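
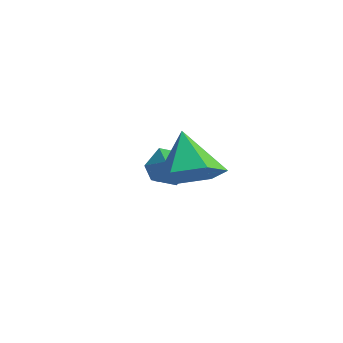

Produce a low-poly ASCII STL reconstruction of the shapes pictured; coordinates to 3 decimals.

solid 
facet normal 0.627 -0.385 -0.677
outer loop
vertex 0.089 -1.686 3.451
vertex -0.58 -1.599 2.782
vertex 0.029 -0.887 2.941
endloop
endfacet
facet normal 0.379 0.518 0.767
outer loop
vertex 0.089 -1.686 3.451
vertex 0.029 -0.887 2.941
vertex -1.52 -1.021 3.798
endloop
endfacet
facet normal 0.627 -0.385 -0.677
outer loop
vertex 0.029 -0.887 2.941
vertex -0.58 -1.599 2.782
vertex -0.64 -0.799 2.272
endloop
endfacet
facet normal -0.009 0.990 0.139
outer loop
vertex 0.029 -0.887 2.941
vertex -0.64 -0.799 2.272
vertex -1.52 -1.021 3.798
endloop
endfacet
facet normal 0.627 -0.385 -0.677
outer loop
vertex -0.64 -0.799 2.272
vertex -0.58 -1.599 2.782
vertex -1.249 -1.511 2.113
endloop
endfacet
facet normal -0.690 0.658 -0.302
outer loop
vertex -0.64 -0.799 2.272
vertex -1.249 -1.511 2.113
vertex -1.52 -1.021 3.798
endloop
endfacet
facet normal 0.627 -0.385 -0.677
outer loop
vertex -1.249 -1.511 2.113
vertex -0.58 -1.599 2.782
vertex -1.189 -2.31 2.623
endloop
endfacet
facet normal -0.982 -0.147 -0.115
outer loop
vertex -1.249 -1.511 2.113
vertex -1.189 -2.31 2.623
vertex -1.52 -1.021 3.798
endloop
endfacet
facet normal 0.627 -0.385 -0.677
outer loop
vertex -1.189 -2.31 2.623
vertex -0.58 -1.599 2.782
vertex -0.52 -2.398 3.292
endloop
endfacet
facet normal -0.594 -0.620 0.513
outer loop
vertex -1.189 -2.31 2.623
vertex -0.52 -2.398 3.292
vertex -1.52 -1.021 3.798
endloop
endfacet
facet normal 0.627 -0.385 -0.677
outer loop
vertex -0.52 -2.398 3.292
vertex -0.58 -1.599 2.782
vertex 0.089 -1.686 3.451
endloop
endfacet
facet normal 0.087 -0.287 0.954
outer loop
vertex -0.52 -2.398 3.292
vertex 0.089 -1.686 3.451
vertex -1.52 -1.021 3.798
endloop
endfacet
facet normal -0.818 0.323 0.477
outer loop
vertex -4.006 1.112 0.916
vertex -4.369 0.508 0.702
vertex -3.998 0.509 1.338
endloop
endfacet
facet normal -0.225 0.557 0.800
outer loop
vertex -4.006 1.112 0.916
vertex -3.998 0.509 1.338
vertex -3.381 0.899 1.24
endloop
endfacet
facet normal 0.151 0.934 0.323
outer loop
vertex -4.006 1.112 0.916
vertex -3.381 0.899 1.24
vertex -3.371 1.138 0.544
endloop
endfacet
facet normal -0.209 0.933 -0.292
outer loop
vertex -4.006 1.112 0.916
vertex -3.371 1.138 0.544
vertex -3.982 0.897 0.212
endloop
endfacet
facet normal -0.808 0.555 -0.197
outer loop
vertex -4.006 1.112 0.916
vertex -3.982 0.897 0.212
vertex -4.369 0.508 0.702
endloop
endfacet
facet normal 0.164 -0.011 0.986
outer loop
vertex -3.381 0.899 1.24
vertex -3.998 0.509 1.338
vertex -3.358 0.163 1.228
endloop
endfacet
facet normal -0.795 -0.389 0.465
outer loop
vertex -3.998 0.509 1.338
vertex -4.369 0.508 0.702
vertex -3.969 -0.078 0.896
endloop
endfacet
facet normal -0.779 -0.014 -0.627
outer loop
vertex -4.369 0.508 0.702
vertex -3.982 0.897 0.212
vertex -3.959 0.161 0.2
endloop
endfacet
facet normal 0.189 0.597 -0.780
outer loop
vertex -3.982 0.897 0.212
vertex -3.371 1.138 0.544
vertex -3.342 0.551 0.102
endloop
endfacet
facet normal 0.771 0.598 0.217
outer loop
vertex -3.371 1.138 0.544
vertex -3.381 0.899 1.24
vertex -2.971 0.552 0.738
endloop
endfacet
facet normal 0.209 -0.933 0.292
outer loop
vertex -3.334 -0.052 0.524
vertex -3.358 0.163 1.228
vertex -3.969 -0.078 0.896
endloop
endfacet
facet normal -0.151 -0.934 -0.323
outer loop
vertex -3.334 -0.052 0.524
vertex -3.969 -0.078 0.896
vertex -3.959 0.161 0.2
endloop
endfacet
facet normal 0.225 -0.557 -0.800
outer loop
vertex -3.334 -0.052 0.524
vertex -3.959 0.161 0.2
vertex -3.342 0.551 0.102
endloop
endfacet
facet normal 0.818 -0.323 -0.477
outer loop
vertex -3.334 -0.052 0.524
vertex -3.342 0.551 0.102
vertex -2.971 0.552 0.738
endloop
endfacet
facet normal 0.808 -0.555 0.197
outer loop
vertex -3.334 -0.052 0.524
vertex -2.971 0.552 0.738
vertex -3.358 0.163 1.228
endloop
endfacet
facet normal -0.189 -0.597 0.780
outer loop
vertex -3.969 -0.078 0.896
vertex -3.358 0.163 1.228
vertex -3.998 0.509 1.338
endloop
endfacet
facet normal -0.771 -0.598 -0.217
outer loop
vertex -3.959 0.161 0.2
vertex -3.969 -0.078 0.896
vertex -4.369 0.508 0.702
endloop
endfacet
facet normal -0.164 0.011 -0.986
outer loop
vertex -3.342 0.551 0.102
vertex -3.959 0.161 0.2
vertex -3.982 0.897 0.212
endloop
endfacet
facet normal 0.795 0.389 -0.465
outer loop
vertex -2.971 0.552 0.738
vertex -3.342 0.551 0.102
vertex -3.371 1.138 0.544
endloop
endfacet
facet normal 0.779 0.014 0.627
outer loop
vertex -3.358 0.163 1.228
vertex -2.971 0.552 0.738
vertex -3.381 0.899 1.24
endloop
endfacet

endsolid


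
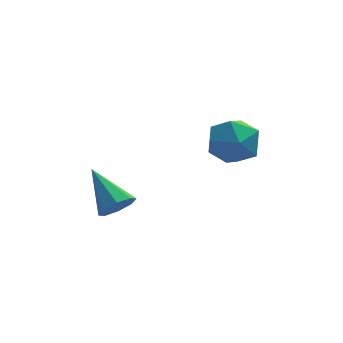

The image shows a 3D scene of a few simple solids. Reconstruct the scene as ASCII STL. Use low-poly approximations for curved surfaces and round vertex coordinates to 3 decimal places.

solid 
facet normal -0.697 0.108 0.708
outer loop
vertex 0.803 -1.097 0.658
vertex 0.702 -1.825 0.67
vertex 1.201 -1.516 1.114
endloop
endfacet
facet normal -0.206 0.624 0.753
outer loop
vertex 0.803 -1.097 0.658
vertex 1.201 -1.516 1.114
vertex 1.522 -0.966 0.746
endloop
endfacet
facet normal -0.193 0.972 0.131
outer loop
vertex 0.803 -1.097 0.658
vertex 1.522 -0.966 0.746
vertex 1.222 -0.935 0.075
endloop
endfacet
facet normal -0.677 0.673 -0.299
outer loop
vertex 0.803 -1.097 0.658
vertex 1.222 -0.935 0.075
vertex 0.715 -1.466 0.028
endloop
endfacet
facet normal -0.989 0.138 0.057
outer loop
vertex 0.803 -1.097 0.658
vertex 0.715 -1.466 0.028
vertex 0.702 -1.825 0.67
endloop
endfacet
facet normal 0.431 0.314 0.846
outer loop
vertex 1.522 -0.966 0.746
vertex 1.201 -1.516 1.114
vertex 1.865 -1.614 0.812
endloop
endfacet
facet normal -0.365 -0.520 0.772
outer loop
vertex 1.201 -1.516 1.114
vertex 0.702 -1.825 0.67
vertex 1.358 -2.145 0.765
endloop
endfacet
facet normal -0.836 -0.471 -0.280
outer loop
vertex 0.702 -1.825 0.67
vertex 0.715 -1.466 0.028
vertex 1.058 -2.114 0.094
endloop
endfacet
facet normal -0.332 0.393 -0.858
outer loop
vertex 0.715 -1.466 0.028
vertex 1.222 -0.935 0.075
vertex 1.379 -1.564 -0.274
endloop
endfacet
facet normal 0.451 0.878 -0.161
outer loop
vertex 1.222 -0.935 0.075
vertex 1.522 -0.966 0.746
vertex 1.878 -1.255 0.17
endloop
endfacet
facet normal 0.677 -0.673 0.299
outer loop
vertex 1.777 -1.983 0.182
vertex 1.865 -1.614 0.812
vertex 1.358 -2.145 0.765
endloop
endfacet
facet normal 0.193 -0.972 -0.131
outer loop
vertex 1.777 -1.983 0.182
vertex 1.358 -2.145 0.765
vertex 1.058 -2.114 0.094
endloop
endfacet
facet normal 0.206 -0.624 -0.753
outer loop
vertex 1.777 -1.983 0.182
vertex 1.058 -2.114 0.094
vertex 1.379 -1.564 -0.274
endloop
endfacet
facet normal 0.697 -0.108 -0.708
outer loop
vertex 1.777 -1.983 0.182
vertex 1.379 -1.564 -0.274
vertex 1.878 -1.255 0.17
endloop
endfacet
facet normal 0.989 -0.138 -0.057
outer loop
vertex 1.777 -1.983 0.182
vertex 1.878 -1.255 0.17
vertex 1.865 -1.614 0.812
endloop
endfacet
facet normal 0.332 -0.393 0.858
outer loop
vertex 1.358 -2.145 0.765
vertex 1.865 -1.614 0.812
vertex 1.201 -1.516 1.114
endloop
endfacet
facet normal -0.451 -0.878 0.161
outer loop
vertex 1.058 -2.114 0.094
vertex 1.358 -2.145 0.765
vertex 0.702 -1.825 0.67
endloop
endfacet
facet normal -0.431 -0.314 -0.846
outer loop
vertex 1.379 -1.564 -0.274
vertex 1.058 -2.114 0.094
vertex 0.715 -1.466 0.028
endloop
endfacet
facet normal 0.365 0.520 -0.772
outer loop
vertex 1.878 -1.255 0.17
vertex 1.379 -1.564 -0.274
vertex 1.222 -0.935 0.075
endloop
endfacet
facet normal 0.836 0.471 0.280
outer loop
vertex 1.865 -1.614 0.812
vertex 1.878 -1.255 0.17
vertex 1.522 -0.966 0.746
endloop
endfacet
facet normal 0.431 -0.713 -0.553
outer loop
vertex -1.025 -2.087 -1.057
vertex -1.475 -2.236 -1.216
vertex -1.135 -1.906 -1.376
endloop
endfacet
facet normal 0.659 0.729 0.186
outer loop
vertex -1.025 -2.087 -1.057
vertex -1.135 -1.906 -1.376
vertex -2.025 -1.324 -0.504
endloop
endfacet
facet normal 0.428 -0.711 -0.557
outer loop
vertex -1.135 -1.906 -1.376
vertex -1.475 -2.236 -1.216
vertex -1.445 -1.917 -1.6
endloop
endfacet
facet normal 0.232 0.902 -0.365
outer loop
vertex -1.135 -1.906 -1.376
vertex -1.445 -1.917 -1.6
vertex -2.025 -1.324 -0.504
endloop
endfacet
facet normal 0.429 -0.711 -0.557
outer loop
vertex -1.445 -1.917 -1.6
vertex -1.475 -2.236 -1.216
vertex -1.772 -2.115 -1.599
endloop
endfacet
facet normal -0.418 0.688 -0.593
outer loop
vertex -1.445 -1.917 -1.6
vertex -1.772 -2.115 -1.599
vertex -2.025 -1.324 -0.504
endloop
endfacet
facet normal 0.429 -0.711 -0.557
outer loop
vertex -1.772 -2.115 -1.599
vertex -1.475 -2.236 -1.216
vertex -1.926 -2.384 -1.374
endloop
endfacet
facet normal -0.906 0.214 -0.364
outer loop
vertex -1.772 -2.115 -1.599
vertex -1.926 -2.384 -1.374
vertex -2.025 -1.324 -0.504
endloop
endfacet
facet normal 0.429 -0.712 -0.557
outer loop
vertex -1.926 -2.384 -1.374
vertex -1.475 -2.236 -1.216
vertex -1.815 -2.566 -1.056
endloop
endfacet
facet normal -0.950 -0.246 0.191
outer loop
vertex -1.926 -2.384 -1.374
vertex -1.815 -2.566 -1.056
vertex -2.025 -1.324 -0.504
endloop
endfacet
facet normal 0.430 -0.712 -0.555
outer loop
vertex -1.815 -2.566 -1.056
vertex -1.475 -2.236 -1.216
vertex -1.505 -2.554 -0.831
endloop
endfacet
facet normal -0.523 -0.418 0.743
outer loop
vertex -1.815 -2.566 -1.056
vertex -1.505 -2.554 -0.831
vertex -2.025 -1.324 -0.504
endloop
endfacet
facet normal 0.430 -0.712 -0.555
outer loop
vertex -1.505 -2.554 -0.831
vertex -1.475 -2.236 -1.216
vertex -1.178 -2.356 -0.832
endloop
endfacet
facet normal 0.127 -0.204 0.971
outer loop
vertex -1.505 -2.554 -0.831
vertex -1.178 -2.356 -0.832
vertex -2.025 -1.324 -0.504
endloop
endfacet
facet normal 0.432 -0.710 -0.556
outer loop
vertex -1.178 -2.356 -0.832
vertex -1.475 -2.236 -1.216
vertex -1.025 -2.087 -1.057
endloop
endfacet
facet normal 0.615 0.270 0.741
outer loop
vertex -1.178 -2.356 -0.832
vertex -1.025 -2.087 -1.057
vertex -2.025 -1.324 -0.504
endloop
endfacet

endsolid


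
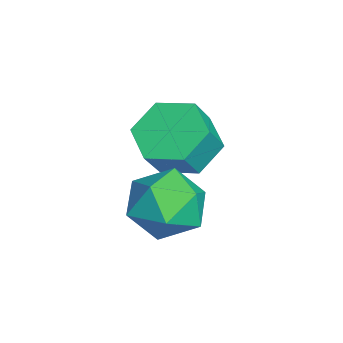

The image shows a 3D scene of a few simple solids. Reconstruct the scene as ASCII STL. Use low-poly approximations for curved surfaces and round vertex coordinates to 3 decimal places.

solid 
facet normal 0.078 0.214 0.974
outer loop
vertex 0.326 -1.403 -2.913
vertex -0.656 -1.897 -2.726
vertex 0.286 -2.49 -2.671
endloop
endfacet
facet normal 0.722 0.125 0.681
outer loop
vertex 0.326 -1.403 -2.913
vertex 0.286 -2.49 -2.671
vertex 0.973 -2.122 -3.467
endloop
endfacet
facet normal 0.789 0.596 0.149
outer loop
vertex 0.326 -1.403 -2.913
vertex 0.973 -2.122 -3.467
vertex 0.456 -1.3 -4.015
endloop
endfacet
facet normal 0.186 0.976 0.113
outer loop
vertex 0.326 -1.403 -2.913
vertex 0.456 -1.3 -4.015
vertex -0.551 -1.161 -3.556
endloop
endfacet
facet normal -0.253 0.739 0.624
outer loop
vertex 0.326 -1.403 -2.913
vertex -0.551 -1.161 -3.556
vertex -0.656 -1.897 -2.726
endloop
endfacet
facet normal 0.747 -0.531 0.399
outer loop
vertex 0.973 -2.122 -3.467
vertex 0.286 -2.49 -2.671
vertex 0.391 -3.059 -3.624
endloop
endfacet
facet normal -0.294 -0.387 0.874
outer loop
vertex 0.286 -2.49 -2.671
vertex -0.656 -1.897 -2.726
vertex -0.616 -2.92 -3.165
endloop
endfacet
facet normal -0.831 0.465 0.307
outer loop
vertex -0.656 -1.897 -2.726
vertex -0.551 -1.161 -3.556
vertex -1.133 -2.098 -3.713
endloop
endfacet
facet normal -0.120 0.847 -0.519
outer loop
vertex -0.551 -1.161 -3.556
vertex 0.456 -1.3 -4.015
vertex -0.446 -1.73 -4.509
endloop
endfacet
facet normal 0.857 0.231 -0.461
outer loop
vertex 0.456 -1.3 -4.015
vertex 0.973 -2.122 -3.467
vertex 0.496 -2.323 -4.454
endloop
endfacet
facet normal -0.186 -0.976 -0.113
outer loop
vertex -0.486 -2.817 -4.267
vertex 0.391 -3.059 -3.624
vertex -0.616 -2.92 -3.165
endloop
endfacet
facet normal -0.789 -0.596 -0.149
outer loop
vertex -0.486 -2.817 -4.267
vertex -0.616 -2.92 -3.165
vertex -1.133 -2.098 -3.713
endloop
endfacet
facet normal -0.722 -0.125 -0.681
outer loop
vertex -0.486 -2.817 -4.267
vertex -1.133 -2.098 -3.713
vertex -0.446 -1.73 -4.509
endloop
endfacet
facet normal -0.078 -0.214 -0.974
outer loop
vertex -0.486 -2.817 -4.267
vertex -0.446 -1.73 -4.509
vertex 0.496 -2.323 -4.454
endloop
endfacet
facet normal 0.253 -0.739 -0.624
outer loop
vertex -0.486 -2.817 -4.267
vertex 0.496 -2.323 -4.454
vertex 0.391 -3.059 -3.624
endloop
endfacet
facet normal 0.120 -0.847 0.519
outer loop
vertex -0.616 -2.92 -3.165
vertex 0.391 -3.059 -3.624
vertex 0.286 -2.49 -2.671
endloop
endfacet
facet normal -0.857 -0.231 0.461
outer loop
vertex -1.133 -2.098 -3.713
vertex -0.616 -2.92 -3.165
vertex -0.656 -1.897 -2.726
endloop
endfacet
facet normal -0.747 0.531 -0.399
outer loop
vertex -0.446 -1.73 -4.509
vertex -1.133 -2.098 -3.713
vertex -0.551 -1.161 -3.556
endloop
endfacet
facet normal 0.294 0.387 -0.874
outer loop
vertex 0.496 -2.323 -4.454
vertex -0.446 -1.73 -4.509
vertex 0.456 -1.3 -4.015
endloop
endfacet
facet normal 0.831 -0.465 -0.307
outer loop
vertex 0.391 -3.059 -3.624
vertex 0.496 -2.323 -4.454
vertex 0.973 -2.122 -3.467
endloop
endfacet
facet normal -0.491 0.324 -0.808
outer loop
vertex -1.643 -2.247 -3.634
vertex -2.203 -1.617 -3.041
vertex -1.316 -1.288 -3.448
endloop
endfacet
facet normal 0.811 -0.168 -0.560
outer loop
vertex -1.643 -2.247 -3.634
vertex -1.316 -1.288 -3.448
vertex -1.058 -2.632 -2.672
endloop
endfacet
facet normal 0.811 -0.168 -0.561
outer loop
vertex -1.058 -2.632 -2.672
vertex -1.316 -1.288 -3.448
vertex -0.731 -1.673 -2.487
endloop
endfacet
facet normal 0.493 -0.324 0.808
outer loop
vertex -1.058 -2.632 -2.672
vertex -0.731 -1.673 -2.487
vertex -1.617 -2.003 -2.079
endloop
endfacet
facet normal -0.491 0.323 -0.809
outer loop
vertex -1.316 -1.288 -3.448
vertex -2.203 -1.617 -3.041
vertex -1.876 -0.658 -2.856
endloop
endfacet
facet normal 0.680 0.722 -0.125
outer loop
vertex -1.316 -1.288 -3.448
vertex -1.876 -0.658 -2.856
vertex -0.731 -1.673 -2.487
endloop
endfacet
facet normal 0.680 0.722 -0.125
outer loop
vertex -0.731 -1.673 -2.487
vertex -1.876 -0.658 -2.856
vertex -1.29 -1.044 -1.894
endloop
endfacet
facet normal 0.493 -0.324 0.808
outer loop
vertex -0.731 -1.673 -2.487
vertex -1.29 -1.044 -1.894
vertex -1.617 -2.003 -2.079
endloop
endfacet
facet normal -0.493 0.324 -0.808
outer loop
vertex -1.876 -0.658 -2.856
vertex -2.203 -1.617 -3.041
vertex -2.762 -0.988 -2.448
endloop
endfacet
facet normal -0.130 0.890 0.437
outer loop
vertex -1.876 -0.658 -2.856
vertex -2.762 -0.988 -2.448
vertex -1.29 -1.044 -1.894
endloop
endfacet
facet normal -0.130 0.891 0.436
outer loop
vertex -1.29 -1.044 -1.894
vertex -2.762 -0.988 -2.448
vertex -2.177 -1.373 -1.486
endloop
endfacet
facet normal 0.492 -0.324 0.808
outer loop
vertex -1.29 -1.044 -1.894
vertex -2.177 -1.373 -1.486
vertex -1.617 -2.003 -2.079
endloop
endfacet
facet normal -0.493 0.324 -0.808
outer loop
vertex -2.762 -0.988 -2.448
vertex -2.203 -1.617 -3.041
vertex -3.089 -1.947 -2.633
endloop
endfacet
facet normal -0.811 0.168 0.560
outer loop
vertex -2.762 -0.988 -2.448
vertex -3.089 -1.947 -2.633
vertex -2.177 -1.373 -1.486
endloop
endfacet
facet normal -0.811 0.168 0.561
outer loop
vertex -2.177 -1.373 -1.486
vertex -3.089 -1.947 -2.633
vertex -2.504 -2.332 -1.672
endloop
endfacet
facet normal 0.491 -0.324 0.808
outer loop
vertex -2.177 -1.373 -1.486
vertex -2.504 -2.332 -1.672
vertex -1.617 -2.003 -2.079
endloop
endfacet
facet normal -0.493 0.324 -0.808
outer loop
vertex -3.089 -1.947 -2.633
vertex -2.203 -1.617 -3.041
vertex -2.53 -2.576 -3.226
endloop
endfacet
facet normal -0.680 -0.722 0.125
outer loop
vertex -3.089 -1.947 -2.633
vertex -2.53 -2.576 -3.226
vertex -2.504 -2.332 -1.672
endloop
endfacet
facet normal -0.680 -0.722 0.125
outer loop
vertex -2.504 -2.332 -1.672
vertex -2.53 -2.576 -3.226
vertex -1.944 -2.962 -2.264
endloop
endfacet
facet normal 0.491 -0.323 0.809
outer loop
vertex -2.504 -2.332 -1.672
vertex -1.944 -2.962 -2.264
vertex -1.617 -2.003 -2.079
endloop
endfacet
facet normal -0.492 0.324 -0.808
outer loop
vertex -2.53 -2.576 -3.226
vertex -2.203 -1.617 -3.041
vertex -1.643 -2.247 -3.634
endloop
endfacet
facet normal 0.130 -0.890 -0.436
outer loop
vertex -2.53 -2.576 -3.226
vertex -1.643 -2.247 -3.634
vertex -1.944 -2.962 -2.264
endloop
endfacet
facet normal 0.131 -0.890 -0.436
outer loop
vertex -1.944 -2.962 -2.264
vertex -1.643 -2.247 -3.634
vertex -1.058 -2.632 -2.672
endloop
endfacet
facet normal 0.493 -0.324 0.808
outer loop
vertex -1.944 -2.962 -2.264
vertex -1.058 -2.632 -2.672
vertex -1.617 -2.003 -2.079
endloop
endfacet

endsolid


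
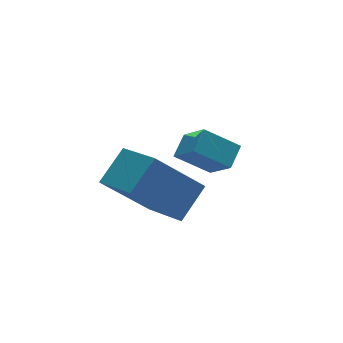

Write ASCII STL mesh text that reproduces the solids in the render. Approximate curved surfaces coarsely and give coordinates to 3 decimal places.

solid 
facet normal -0.686 -0.559 -0.466
outer loop
vertex 2.166 1.591 2.803
vertex 1.274 2.118 3.484
vertex 2.024 2.523 1.894
endloop
endfacet
facet normal 0.720 -0.425 -0.548
outer loop
vertex 2.586 2.982 2.276
vertex 2.166 1.591 2.803
vertex 2.024 2.523 1.894
endloop
endfacet
facet normal -0.686 -0.559 -0.466
outer loop
vertex 2.024 2.523 1.894
vertex 1.274 2.118 3.484
vertex 1.132 3.051 2.574
endloop
endfacet
facet normal -0.109 0.711 -0.695
outer loop
vertex 1.132 3.051 2.574
vertex 2.586 2.982 2.276
vertex 2.024 2.523 1.894
endloop
endfacet
facet normal 0.109 -0.712 0.694
outer loop
vertex 2.166 1.591 2.803
vertex 1.836 2.577 3.866
vertex 1.274 2.118 3.484
endloop
endfacet
facet normal 0.720 -0.425 -0.548
outer loop
vertex 2.728 2.049 3.186
vertex 2.166 1.591 2.803
vertex 2.586 2.982 2.276
endloop
endfacet
facet normal 0.107 -0.712 0.694
outer loop
vertex 2.728 2.049 3.186
vertex 1.836 2.577 3.866
vertex 2.166 1.591 2.803
endloop
endfacet
facet normal -0.720 0.425 0.548
outer loop
vertex 1.274 2.118 3.484
vertex 1.836 2.577 3.866
vertex 1.132 3.051 2.574
endloop
endfacet
facet normal -0.108 0.713 -0.693
outer loop
vertex 1.694 3.509 2.957
vertex 2.586 2.982 2.276
vertex 1.132 3.051 2.574
endloop
endfacet
facet normal -0.720 0.425 0.548
outer loop
vertex 1.132 3.051 2.574
vertex 1.836 2.577 3.866
vertex 1.694 3.509 2.957
endloop
endfacet
facet normal 0.686 0.559 0.466
outer loop
vertex 1.694 3.509 2.957
vertex 2.728 2.049 3.186
vertex 2.586 2.982 2.276
endloop
endfacet
facet normal 0.686 0.559 0.466
outer loop
vertex 1.836 2.577 3.866
vertex 2.728 2.049 3.186
vertex 1.694 3.509 2.957
endloop
endfacet
facet normal -0.738 -0.356 -0.574
outer loop
vertex -1.623 0.077 4.502
vertex -1.817 1.604 3.805
vertex -0.373 -0.372 3.172
endloop
endfacet
facet normal 0.114 -0.904 0.413
outer loop
vertex 0.557 0.076 3.895
vertex -1.623 0.077 4.502
vertex -0.373 -0.372 3.172
endloop
endfacet
facet normal -0.738 -0.355 -0.574
outer loop
vertex -0.373 -0.372 3.172
vertex -1.817 1.604 3.805
vertex -0.566 1.155 2.475
endloop
endfacet
facet normal 0.665 -0.239 -0.708
outer loop
vertex -0.566 1.155 2.475
vertex 0.557 0.076 3.895
vertex -0.373 -0.372 3.172
endloop
endfacet
facet normal -0.665 0.239 0.708
outer loop
vertex -1.623 0.077 4.502
vertex -0.887 2.052 4.528
vertex -1.817 1.604 3.805
endloop
endfacet
facet normal 0.115 -0.904 0.413
outer loop
vertex -0.694 0.525 5.225
vertex -1.623 0.077 4.502
vertex 0.557 0.076 3.895
endloop
endfacet
facet normal -0.665 0.239 0.707
outer loop
vertex -0.694 0.525 5.225
vertex -0.887 2.052 4.528
vertex -1.623 0.077 4.502
endloop
endfacet
facet normal -0.114 0.904 -0.413
outer loop
vertex -1.817 1.604 3.805
vertex -0.887 2.052 4.528
vertex -0.566 1.155 2.475
endloop
endfacet
facet normal 0.665 -0.238 -0.707
outer loop
vertex 0.363 1.603 3.198
vertex 0.557 0.076 3.895
vertex -0.566 1.155 2.475
endloop
endfacet
facet normal -0.115 0.904 -0.413
outer loop
vertex -0.566 1.155 2.475
vertex -0.887 2.052 4.528
vertex 0.363 1.603 3.198
endloop
endfacet
facet normal 0.738 0.356 0.574
outer loop
vertex 0.363 1.603 3.198
vertex -0.694 0.525 5.225
vertex 0.557 0.076 3.895
endloop
endfacet
facet normal 0.738 0.355 0.574
outer loop
vertex -0.887 2.052 4.528
vertex -0.694 0.525 5.225
vertex 0.363 1.603 3.198
endloop
endfacet

endsolid


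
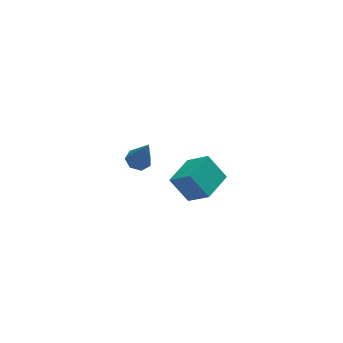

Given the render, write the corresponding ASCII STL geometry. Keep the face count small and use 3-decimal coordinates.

solid 
facet normal -0.174 0.334 -0.926
outer loop
vertex -2.654 3.55 0.019
vertex -3.239 3.434 0.087
vertex -2.941 3.939 0.213
endloop
endfacet
facet normal 0.831 0.449 0.330
outer loop
vertex -2.654 3.55 0.019
vertex -2.941 3.939 0.213
vertex -2.941 2.866 1.673
endloop
endfacet
facet normal -0.174 0.334 -0.927
outer loop
vertex -2.941 3.939 0.213
vertex -3.239 3.434 0.087
vertex -3.452 3.948 0.312
endloop
endfacet
facet normal 0.128 0.799 0.587
outer loop
vertex -2.941 3.939 0.213
vertex -3.452 3.948 0.312
vertex -2.941 2.866 1.673
endloop
endfacet
facet normal -0.174 0.333 -0.927
outer loop
vertex -3.452 3.948 0.312
vertex -3.239 3.434 0.087
vertex -3.803 3.57 0.242
endloop
endfacet
facet normal -0.632 0.473 0.614
outer loop
vertex -3.452 3.948 0.312
vertex -3.803 3.57 0.242
vertex -2.941 2.866 1.673
endloop
endfacet
facet normal -0.175 0.332 -0.927
outer loop
vertex -3.803 3.57 0.242
vertex -3.239 3.434 0.087
vertex -3.729 3.089 0.056
endloop
endfacet
facet normal -0.877 -0.285 0.388
outer loop
vertex -3.803 3.57 0.242
vertex -3.729 3.089 0.056
vertex -2.941 2.866 1.673
endloop
endfacet
facet normal -0.174 0.331 -0.928
outer loop
vertex -3.729 3.089 0.056
vertex -3.239 3.434 0.087
vertex -3.286 2.868 -0.106
endloop
endfacet
facet normal -0.421 -0.903 0.081
outer loop
vertex -3.729 3.089 0.056
vertex -3.286 2.868 -0.106
vertex -2.941 2.866 1.673
endloop
endfacet
facet normal -0.175 0.331 -0.927
outer loop
vertex -3.286 2.868 -0.106
vertex -3.239 3.434 0.087
vertex -2.808 3.073 -0.123
endloop
endfacet
facet normal 0.391 -0.917 -0.077
outer loop
vertex -3.286 2.868 -0.106
vertex -2.808 3.073 -0.123
vertex -2.941 2.866 1.673
endloop
endfacet
facet normal -0.174 0.332 -0.927
outer loop
vertex -2.808 3.073 -0.123
vertex -3.239 3.434 0.087
vertex -2.654 3.55 0.019
endloop
endfacet
facet normal 0.948 -0.316 0.034
outer loop
vertex -2.808 3.073 -0.123
vertex -2.654 3.55 0.019
vertex -2.941 2.866 1.673
endloop
endfacet
facet normal -0.765 -0.643 -0.033
outer loop
vertex -2.354 -2.995 3.784
vertex -2.931 -2.359 4.76
vertex -2.956 -2.235 2.933
endloop
endfacet
facet normal 0.444 -0.489 -0.751
outer loop
vertex -1.869 -1.321 2.98
vertex -2.354 -2.995 3.784
vertex -2.956 -2.235 2.933
endloop
endfacet
facet normal -0.765 -0.643 -0.033
outer loop
vertex -2.956 -2.235 2.933
vertex -2.931 -2.359 4.76
vertex -3.533 -1.599 3.909
endloop
endfacet
facet normal -0.467 0.589 -0.660
outer loop
vertex -3.533 -1.599 3.909
vertex -1.869 -1.321 2.98
vertex -2.956 -2.235 2.933
endloop
endfacet
facet normal 0.467 -0.589 0.660
outer loop
vertex -2.354 -2.995 3.784
vertex -1.844 -1.445 4.807
vertex -2.931 -2.359 4.76
endloop
endfacet
facet normal 0.444 -0.489 -0.751
outer loop
vertex -1.267 -2.081 3.831
vertex -2.354 -2.995 3.784
vertex -1.869 -1.321 2.98
endloop
endfacet
facet normal 0.467 -0.589 0.660
outer loop
vertex -1.267 -2.081 3.831
vertex -1.844 -1.445 4.807
vertex -2.354 -2.995 3.784
endloop
endfacet
facet normal -0.444 0.489 0.751
outer loop
vertex -2.931 -2.359 4.76
vertex -1.844 -1.445 4.807
vertex -3.533 -1.599 3.909
endloop
endfacet
facet normal -0.467 0.589 -0.660
outer loop
vertex -2.446 -0.685 3.956
vertex -1.869 -1.321 2.98
vertex -3.533 -1.599 3.909
endloop
endfacet
facet normal -0.444 0.489 0.751
outer loop
vertex -3.533 -1.599 3.909
vertex -1.844 -1.445 4.807
vertex -2.446 -0.685 3.956
endloop
endfacet
facet normal 0.765 0.643 0.033
outer loop
vertex -2.446 -0.685 3.956
vertex -1.267 -2.081 3.831
vertex -1.869 -1.321 2.98
endloop
endfacet
facet normal 0.765 0.643 0.033
outer loop
vertex -1.844 -1.445 4.807
vertex -1.267 -2.081 3.831
vertex -2.446 -0.685 3.956
endloop
endfacet

endsolid


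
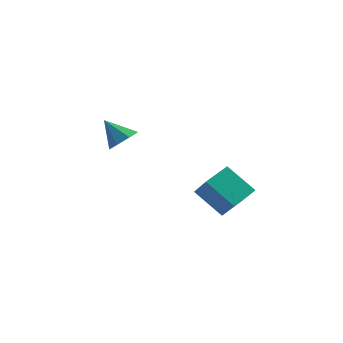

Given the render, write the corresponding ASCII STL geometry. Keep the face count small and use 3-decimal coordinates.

solid 
facet normal -0.580 -0.765 -0.280
outer loop
vertex 2.934 -4.031 3.135
vertex 1.777 -3.505 4.092
vertex 2.393 -3.219 2.035
endloop
endfacet
facet normal 0.727 -0.330 -0.602
outer loop
vertex 3.123 -2.255 2.388
vertex 2.934 -4.031 3.135
vertex 2.393 -3.219 2.035
endloop
endfacet
facet normal -0.579 -0.766 -0.280
outer loop
vertex 2.393 -3.219 2.035
vertex 1.777 -3.505 4.092
vertex 1.236 -2.694 2.992
endloop
endfacet
facet normal -0.368 0.552 -0.748
outer loop
vertex 1.236 -2.694 2.992
vertex 3.123 -2.255 2.388
vertex 2.393 -3.219 2.035
endloop
endfacet
facet normal 0.368 -0.552 0.748
outer loop
vertex 2.934 -4.031 3.135
vertex 2.507 -2.541 4.445
vertex 1.777 -3.505 4.092
endloop
endfacet
facet normal 0.727 -0.330 -0.601
outer loop
vertex 3.664 -3.066 3.488
vertex 2.934 -4.031 3.135
vertex 3.123 -2.255 2.388
endloop
endfacet
facet normal 0.368 -0.552 0.748
outer loop
vertex 3.664 -3.066 3.488
vertex 2.507 -2.541 4.445
vertex 2.934 -4.031 3.135
endloop
endfacet
facet normal -0.727 0.331 0.601
outer loop
vertex 1.777 -3.505 4.092
vertex 2.507 -2.541 4.445
vertex 1.236 -2.694 2.992
endloop
endfacet
facet normal -0.368 0.552 -0.748
outer loop
vertex 1.966 -1.729 3.345
vertex 3.123 -2.255 2.388
vertex 1.236 -2.694 2.992
endloop
endfacet
facet normal -0.727 0.330 0.602
outer loop
vertex 1.236 -2.694 2.992
vertex 2.507 -2.541 4.445
vertex 1.966 -1.729 3.345
endloop
endfacet
facet normal 0.579 0.766 0.280
outer loop
vertex 1.966 -1.729 3.345
vertex 3.664 -3.066 3.488
vertex 3.123 -2.255 2.388
endloop
endfacet
facet normal 0.579 0.766 0.280
outer loop
vertex 2.507 -2.541 4.445
vertex 3.664 -3.066 3.488
vertex 1.966 -1.729 3.345
endloop
endfacet
facet normal 0.647 -0.292 -0.704
outer loop
vertex -1.698 2.195 3.455
vertex -2.213 1.633 3.215
vertex -2.079 2.397 3.021
endloop
endfacet
facet normal 0.075 0.928 0.366
outer loop
vertex -1.698 2.195 3.455
vertex -2.079 2.397 3.021
vertex -3.087 2.027 4.165
endloop
endfacet
facet normal 0.647 -0.292 -0.704
outer loop
vertex -2.079 2.397 3.021
vertex -2.213 1.633 3.215
vertex -2.539 2.151 2.7
endloop
endfacet
facet normal -0.425 0.902 -0.083
outer loop
vertex -2.079 2.397 3.021
vertex -2.539 2.151 2.7
vertex -3.087 2.027 4.165
endloop
endfacet
facet normal 0.647 -0.293 -0.704
outer loop
vertex -2.539 2.151 2.7
vertex -2.213 1.633 3.215
vertex -2.808 1.602 2.681
endloop
endfacet
facet normal -0.857 0.430 -0.284
outer loop
vertex -2.539 2.151 2.7
vertex -2.808 1.602 2.681
vertex -3.087 2.027 4.165
endloop
endfacet
facet normal 0.647 -0.292 -0.704
outer loop
vertex -2.808 1.602 2.681
vertex -2.213 1.633 3.215
vertex -2.729 1.07 2.974
endloop
endfacet
facet normal -0.970 -0.211 -0.122
outer loop
vertex -2.808 1.602 2.681
vertex -2.729 1.07 2.974
vertex -3.087 2.027 4.165
endloop
endfacet
facet normal 0.647 -0.291 -0.705
outer loop
vertex -2.729 1.07 2.974
vertex -2.213 1.633 3.215
vertex -2.347 0.868 3.408
endloop
endfacet
facet normal -0.696 -0.647 0.311
outer loop
vertex -2.729 1.07 2.974
vertex -2.347 0.868 3.408
vertex -3.087 2.027 4.165
endloop
endfacet
facet normal 0.647 -0.291 -0.704
outer loop
vertex -2.347 0.868 3.408
vertex -2.213 1.633 3.215
vertex -1.887 1.114 3.729
endloop
endfacet
facet normal -0.197 -0.621 0.758
outer loop
vertex -2.347 0.868 3.408
vertex -1.887 1.114 3.729
vertex -3.087 2.027 4.165
endloop
endfacet
facet normal 0.647 -0.292 -0.705
outer loop
vertex -1.887 1.114 3.729
vertex -2.213 1.633 3.215
vertex -1.618 1.664 3.748
endloop
endfacet
facet normal 0.236 -0.149 0.960
outer loop
vertex -1.887 1.114 3.729
vertex -1.618 1.664 3.748
vertex -3.087 2.027 4.165
endloop
endfacet
facet normal 0.647 -0.292 -0.705
outer loop
vertex -1.618 1.664 3.748
vertex -2.213 1.633 3.215
vertex -1.698 2.195 3.455
endloop
endfacet
facet normal 0.348 0.493 0.798
outer loop
vertex -1.618 1.664 3.748
vertex -1.698 2.195 3.455
vertex -3.087 2.027 4.165
endloop
endfacet

endsolid


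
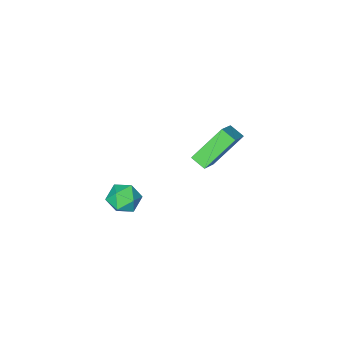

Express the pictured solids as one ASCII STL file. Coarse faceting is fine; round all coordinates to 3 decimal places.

solid 
facet normal -0.923 -0.011 0.384
outer loop
vertex 2.04 -2.578 2.628
vertex 2.07 -3.449 2.675
vertex 2.344 -2.965 3.348
endloop
endfacet
facet normal -0.581 0.589 0.562
outer loop
vertex 2.04 -2.578 2.628
vertex 2.344 -2.965 3.348
vertex 2.748 -2.261 3.027
endloop
endfacet
facet normal -0.389 0.920 -0.041
outer loop
vertex 2.04 -2.578 2.628
vertex 2.748 -2.261 3.027
vertex 2.723 -2.31 2.156
endloop
endfacet
facet normal -0.614 0.525 -0.590
outer loop
vertex 2.04 -2.578 2.628
vertex 2.723 -2.31 2.156
vertex 2.304 -3.043 1.939
endloop
endfacet
facet normal -0.943 -0.050 -0.328
outer loop
vertex 2.04 -2.578 2.628
vertex 2.304 -3.043 1.939
vertex 2.07 -3.449 2.675
endloop
endfacet
facet normal 0.015 0.408 0.913
outer loop
vertex 2.748 -2.261 3.027
vertex 2.344 -2.965 3.348
vertex 3.216 -2.937 3.321
endloop
endfacet
facet normal -0.540 -0.563 0.625
outer loop
vertex 2.344 -2.965 3.348
vertex 2.07 -3.449 2.675
vertex 2.797 -3.67 3.104
endloop
endfacet
facet normal -0.573 -0.627 -0.528
outer loop
vertex 2.07 -3.449 2.675
vertex 2.304 -3.043 1.939
vertex 2.772 -3.719 2.233
endloop
endfacet
facet normal -0.039 0.304 -0.952
outer loop
vertex 2.304 -3.043 1.939
vertex 2.723 -2.31 2.156
vertex 3.176 -3.015 1.912
endloop
endfacet
facet normal 0.324 0.944 -0.062
outer loop
vertex 2.723 -2.31 2.156
vertex 2.748 -2.261 3.027
vertex 3.45 -2.531 2.585
endloop
endfacet
facet normal 0.614 -0.525 0.590
outer loop
vertex 3.48 -3.402 2.632
vertex 3.216 -2.937 3.321
vertex 2.797 -3.67 3.104
endloop
endfacet
facet normal 0.389 -0.920 0.041
outer loop
vertex 3.48 -3.402 2.632
vertex 2.797 -3.67 3.104
vertex 2.772 -3.719 2.233
endloop
endfacet
facet normal 0.581 -0.589 -0.562
outer loop
vertex 3.48 -3.402 2.632
vertex 2.772 -3.719 2.233
vertex 3.176 -3.015 1.912
endloop
endfacet
facet normal 0.923 0.011 -0.384
outer loop
vertex 3.48 -3.402 2.632
vertex 3.176 -3.015 1.912
vertex 3.45 -2.531 2.585
endloop
endfacet
facet normal 0.943 0.050 0.328
outer loop
vertex 3.48 -3.402 2.632
vertex 3.45 -2.531 2.585
vertex 3.216 -2.937 3.321
endloop
endfacet
facet normal 0.039 -0.304 0.952
outer loop
vertex 2.797 -3.67 3.104
vertex 3.216 -2.937 3.321
vertex 2.344 -2.965 3.348
endloop
endfacet
facet normal -0.324 -0.944 0.062
outer loop
vertex 2.772 -3.719 2.233
vertex 2.797 -3.67 3.104
vertex 2.07 -3.449 2.675
endloop
endfacet
facet normal -0.015 -0.408 -0.913
outer loop
vertex 3.176 -3.015 1.912
vertex 2.772 -3.719 2.233
vertex 2.304 -3.043 1.939
endloop
endfacet
facet normal 0.540 0.563 -0.625
outer loop
vertex 3.45 -2.531 2.585
vertex 3.176 -3.015 1.912
vertex 2.723 -2.31 2.156
endloop
endfacet
facet normal 0.573 0.627 0.528
outer loop
vertex 3.216 -2.937 3.321
vertex 3.45 -2.531 2.585
vertex 2.748 -2.261 3.027
endloop
endfacet
facet normal -0.672 0.169 0.721
outer loop
vertex -2.875 -3.16 4.262
vertex -3.068 -2.413 3.907
vertex -3.917 -3.819 3.445
endloop
endfacet
facet normal 0.228 -0.879 0.418
outer loop
vertex -2.452 -4.187 1.873
vertex -2.875 -3.16 4.262
vertex -3.917 -3.819 3.445
endloop
endfacet
facet normal -0.672 0.169 0.721
outer loop
vertex -3.917 -3.819 3.445
vertex -3.068 -2.413 3.907
vertex -4.111 -3.072 3.089
endloop
endfacet
facet normal -0.704 -0.446 -0.552
outer loop
vertex -4.111 -3.072 3.089
vertex -2.452 -4.187 1.873
vertex -3.917 -3.819 3.445
endloop
endfacet
facet normal 0.705 0.445 0.553
outer loop
vertex -2.875 -3.16 4.262
vertex -1.603 -2.781 2.335
vertex -3.068 -2.413 3.907
endloop
endfacet
facet normal 0.228 -0.879 0.418
outer loop
vertex -1.409 -3.528 2.691
vertex -2.875 -3.16 4.262
vertex -2.452 -4.187 1.873
endloop
endfacet
facet normal 0.704 0.446 0.552
outer loop
vertex -1.409 -3.528 2.691
vertex -1.603 -2.781 2.335
vertex -2.875 -3.16 4.262
endloop
endfacet
facet normal -0.228 0.879 -0.418
outer loop
vertex -3.068 -2.413 3.907
vertex -1.603 -2.781 2.335
vertex -4.111 -3.072 3.089
endloop
endfacet
facet normal -0.704 -0.445 -0.553
outer loop
vertex -2.645 -3.44 1.518
vertex -2.452 -4.187 1.873
vertex -4.111 -3.072 3.089
endloop
endfacet
facet normal -0.228 0.879 -0.419
outer loop
vertex -4.111 -3.072 3.089
vertex -1.603 -2.781 2.335
vertex -2.645 -3.44 1.518
endloop
endfacet
facet normal 0.672 -0.169 -0.721
outer loop
vertex -2.645 -3.44 1.518
vertex -1.409 -3.528 2.691
vertex -2.452 -4.187 1.873
endloop
endfacet
facet normal 0.672 -0.169 -0.721
outer loop
vertex -1.603 -2.781 2.335
vertex -1.409 -3.528 2.691
vertex -2.645 -3.44 1.518
endloop
endfacet

endsolid


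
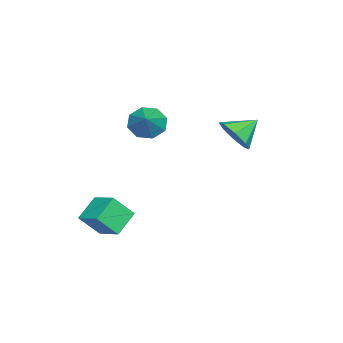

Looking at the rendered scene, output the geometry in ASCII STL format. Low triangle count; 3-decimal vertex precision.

solid 
facet normal 0.585 -0.613 -0.531
outer loop
vertex 0.348 3.727 3.667
vertex -0.427 3.477 3.103
vertex 0.272 4.178 3.063
endloop
endfacet
facet normal 0.348 0.772 0.532
outer loop
vertex 0.348 3.727 3.667
vertex 0.272 4.178 3.063
vertex -1.233 4.323 3.837
endloop
endfacet
facet normal 0.584 -0.613 -0.532
outer loop
vertex 0.272 4.178 3.063
vertex -0.427 3.477 3.103
vertex -0.214 4.218 2.483
endloop
endfacet
facet normal 0.092 0.996 -0.008
outer loop
vertex 0.272 4.178 3.063
vertex -0.214 4.218 2.483
vertex -1.233 4.323 3.837
endloop
endfacet
facet normal 0.585 -0.613 -0.531
outer loop
vertex -0.214 4.218 2.483
vertex -0.427 3.477 3.103
vertex -0.824 3.824 2.266
endloop
endfacet
facet normal -0.407 0.835 -0.371
outer loop
vertex -0.214 4.218 2.483
vertex -0.824 3.824 2.266
vertex -1.233 4.323 3.837
endloop
endfacet
facet normal 0.585 -0.613 -0.531
outer loop
vertex -0.824 3.824 2.266
vertex -0.427 3.477 3.103
vertex -1.201 3.227 2.54
endloop
endfacet
facet normal -0.857 0.383 -0.345
outer loop
vertex -0.824 3.824 2.266
vertex -1.201 3.227 2.54
vertex -1.233 4.323 3.837
endloop
endfacet
facet normal 0.585 -0.613 -0.531
outer loop
vertex -1.201 3.227 2.54
vertex -0.427 3.477 3.103
vertex -1.125 2.776 3.144
endloop
endfacet
facet normal -0.994 -0.094 0.055
outer loop
vertex -1.201 3.227 2.54
vertex -1.125 2.776 3.144
vertex -1.233 4.323 3.837
endloop
endfacet
facet normal 0.585 -0.613 -0.531
outer loop
vertex -1.125 2.776 3.144
vertex -0.427 3.477 3.103
vertex -0.64 2.736 3.724
endloop
endfacet
facet normal -0.738 -0.318 0.595
outer loop
vertex -1.125 2.776 3.144
vertex -0.64 2.736 3.724
vertex -1.233 4.323 3.837
endloop
endfacet
facet normal 0.585 -0.613 -0.531
outer loop
vertex -0.64 2.736 3.724
vertex -0.427 3.477 3.103
vertex -0.03 3.13 3.941
endloop
endfacet
facet normal -0.239 -0.158 0.958
outer loop
vertex -0.64 2.736 3.724
vertex -0.03 3.13 3.941
vertex -1.233 4.323 3.837
endloop
endfacet
facet normal 0.584 -0.614 -0.531
outer loop
vertex -0.03 3.13 3.941
vertex -0.427 3.477 3.103
vertex 0.348 3.727 3.667
endloop
endfacet
facet normal 0.211 0.294 0.932
outer loop
vertex -0.03 3.13 3.941
vertex 0.348 3.727 3.667
vertex -1.233 4.323 3.837
endloop
endfacet
facet normal -0.803 -0.221 -0.553
outer loop
vertex -3.665 -1.257 0.766
vertex -4.084 -1.655 1.533
vertex -4.063 -0.774 1.151
endloop
endfacet
facet normal 0.609 0.736 -0.294
outer loop
vertex -3.665 -1.257 0.766
vertex -4.063 -0.774 1.151
vertex -2.816 -1.305 2.407
endloop
endfacet
facet normal -0.802 -0.221 -0.554
outer loop
vertex -4.063 -0.774 1.151
vertex -4.084 -1.655 1.533
vertex -4.474 -0.807 1.759
endloop
endfacet
facet normal 0.211 0.958 0.195
outer loop
vertex -4.063 -0.774 1.151
vertex -4.474 -0.807 1.759
vertex -2.816 -1.305 2.407
endloop
endfacet
facet normal -0.803 -0.222 -0.553
outer loop
vertex -4.474 -0.807 1.759
vertex -4.084 -1.655 1.533
vertex -4.656 -1.336 2.235
endloop
endfacet
facet normal -0.079 0.682 0.727
outer loop
vertex -4.474 -0.807 1.759
vertex -4.656 -1.336 2.235
vertex -2.816 -1.305 2.407
endloop
endfacet
facet normal -0.803 -0.221 -0.554
outer loop
vertex -4.656 -1.336 2.235
vertex -4.084 -1.655 1.533
vertex -4.503 -2.052 2.299
endloop
endfacet
facet normal -0.094 0.069 0.993
outer loop
vertex -4.656 -1.336 2.235
vertex -4.503 -2.052 2.299
vertex -2.816 -1.305 2.407
endloop
endfacet
facet normal -0.803 -0.221 -0.554
outer loop
vertex -4.503 -2.052 2.299
vertex -4.084 -1.655 1.533
vertex -4.105 -2.535 1.915
endloop
endfacet
facet normal 0.176 -0.519 0.836
outer loop
vertex -4.503 -2.052 2.299
vertex -4.105 -2.535 1.915
vertex -2.816 -1.305 2.407
endloop
endfacet
facet normal -0.803 -0.221 -0.553
outer loop
vertex -4.105 -2.535 1.915
vertex -4.084 -1.655 1.533
vertex -3.695 -2.502 1.306
endloop
endfacet
facet normal 0.575 -0.741 0.347
outer loop
vertex -4.105 -2.535 1.915
vertex -3.695 -2.502 1.306
vertex -2.816 -1.305 2.407
endloop
endfacet
facet normal -0.803 -0.220 -0.554
outer loop
vertex -3.695 -2.502 1.306
vertex -4.084 -1.655 1.533
vertex -3.512 -1.973 0.83
endloop
endfacet
facet normal 0.865 -0.466 -0.185
outer loop
vertex -3.695 -2.502 1.306
vertex -3.512 -1.973 0.83
vertex -2.816 -1.305 2.407
endloop
endfacet
facet normal -0.803 -0.221 -0.553
outer loop
vertex -3.512 -1.973 0.83
vertex -4.084 -1.655 1.533
vertex -3.665 -1.257 0.766
endloop
endfacet
facet normal 0.880 0.148 -0.451
outer loop
vertex -3.512 -1.973 0.83
vertex -3.665 -1.257 0.766
vertex -2.816 -1.305 2.407
endloop
endfacet
facet normal -0.329 0.563 -0.759
outer loop
vertex 0.313 -0.844 -2.056
vertex 1.466 -1.218 -2.833
vertex -0.408 -1.974 -2.582
endloop
endfacet
facet normal -0.801 0.260 0.539
outer loop
vertex 0.074 -2.802 -1.467
vertex 0.313 -0.844 -2.056
vertex -0.408 -1.974 -2.582
endloop
endfacet
facet normal -0.329 0.563 -0.759
outer loop
vertex -0.408 -1.974 -2.582
vertex 1.466 -1.218 -2.833
vertex 0.745 -2.348 -3.359
endloop
endfacet
facet normal -0.501 -0.784 -0.366
outer loop
vertex 0.745 -2.348 -3.359
vertex 0.074 -2.802 -1.467
vertex -0.408 -1.974 -2.582
endloop
endfacet
facet normal 0.501 0.784 0.366
outer loop
vertex 0.313 -0.844 -2.056
vertex 1.948 -2.046 -1.718
vertex 1.466 -1.218 -2.833
endloop
endfacet
facet normal -0.801 0.260 0.539
outer loop
vertex 0.795 -1.672 -0.941
vertex 0.313 -0.844 -2.056
vertex 0.074 -2.802 -1.467
endloop
endfacet
facet normal 0.501 0.784 0.366
outer loop
vertex 0.795 -1.672 -0.941
vertex 1.948 -2.046 -1.718
vertex 0.313 -0.844 -2.056
endloop
endfacet
facet normal 0.801 -0.260 -0.539
outer loop
vertex 1.466 -1.218 -2.833
vertex 1.948 -2.046 -1.718
vertex 0.745 -2.348 -3.359
endloop
endfacet
facet normal -0.501 -0.784 -0.366
outer loop
vertex 1.227 -3.176 -2.244
vertex 0.074 -2.802 -1.467
vertex 0.745 -2.348 -3.359
endloop
endfacet
facet normal 0.801 -0.260 -0.539
outer loop
vertex 0.745 -2.348 -3.359
vertex 1.948 -2.046 -1.718
vertex 1.227 -3.176 -2.244
endloop
endfacet
facet normal 0.329 -0.563 0.759
outer loop
vertex 1.227 -3.176 -2.244
vertex 0.795 -1.672 -0.941
vertex 0.074 -2.802 -1.467
endloop
endfacet
facet normal 0.329 -0.563 0.759
outer loop
vertex 1.948 -2.046 -1.718
vertex 0.795 -1.672 -0.941
vertex 1.227 -3.176 -2.244
endloop
endfacet

endsolid


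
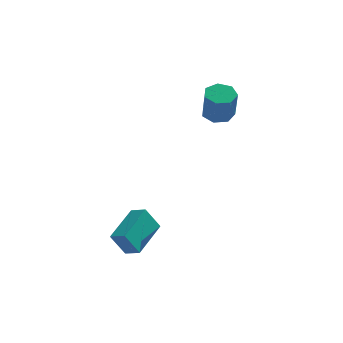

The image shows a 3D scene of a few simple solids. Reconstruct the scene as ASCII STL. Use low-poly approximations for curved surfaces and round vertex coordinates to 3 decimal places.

solid 
facet normal -0.089 0.315 -0.945
outer loop
vertex -0.307 3.095 2.598
vertex -0.773 2.49 2.44
vertex -0.969 3.2 2.695
endloop
endfacet
facet normal 0.192 0.937 0.294
outer loop
vertex -0.307 3.095 2.598
vertex -0.969 3.2 2.695
vertex -0.161 2.576 4.158
endloop
endfacet
facet normal 0.192 0.937 0.294
outer loop
vertex -0.161 2.576 4.158
vertex -0.969 3.2 2.695
vertex -0.823 2.681 4.255
endloop
endfacet
facet normal 0.089 -0.315 0.945
outer loop
vertex -0.161 2.576 4.158
vertex -0.823 2.681 4.255
vertex -0.627 1.97 4.0
endloop
endfacet
facet normal -0.089 0.315 -0.945
outer loop
vertex -0.969 3.2 2.695
vertex -0.773 2.49 2.44
vertex -1.483 2.77 2.6
endloop
endfacet
facet normal -0.645 0.705 0.295
outer loop
vertex -0.969 3.2 2.695
vertex -1.483 2.77 2.6
vertex -0.823 2.681 4.255
endloop
endfacet
facet normal -0.645 0.705 0.295
outer loop
vertex -0.823 2.681 4.255
vertex -1.483 2.77 2.6
vertex -1.337 2.251 4.16
endloop
endfacet
facet normal 0.088 -0.315 0.945
outer loop
vertex -0.823 2.681 4.255
vertex -1.337 2.251 4.16
vertex -0.627 1.97 4.0
endloop
endfacet
facet normal -0.089 0.314 -0.945
outer loop
vertex -1.483 2.77 2.6
vertex -0.773 2.49 2.44
vertex -1.462 2.129 2.385
endloop
endfacet
facet normal -0.996 -0.057 0.074
outer loop
vertex -1.483 2.77 2.6
vertex -1.462 2.129 2.385
vertex -1.337 2.251 4.16
endloop
endfacet
facet normal -0.996 -0.056 0.074
outer loop
vertex -1.337 2.251 4.16
vertex -1.462 2.129 2.385
vertex -1.317 1.61 3.944
endloop
endfacet
facet normal 0.088 -0.316 0.945
outer loop
vertex -1.337 2.251 4.16
vertex -1.317 1.61 3.944
vertex -0.627 1.97 4.0
endloop
endfacet
facet normal -0.089 0.314 -0.945
outer loop
vertex -1.462 2.129 2.385
vertex -0.773 2.49 2.44
vertex -0.923 1.759 2.211
endloop
endfacet
facet normal -0.598 -0.776 -0.203
outer loop
vertex -1.462 2.129 2.385
vertex -0.923 1.759 2.211
vertex -1.317 1.61 3.944
endloop
endfacet
facet normal -0.597 -0.776 -0.202
outer loop
vertex -1.317 1.61 3.944
vertex -0.923 1.759 2.211
vertex -0.777 1.24 3.771
endloop
endfacet
facet normal 0.087 -0.314 0.945
outer loop
vertex -1.317 1.61 3.944
vertex -0.777 1.24 3.771
vertex -0.627 1.97 4.0
endloop
endfacet
facet normal -0.088 0.314 -0.945
outer loop
vertex -0.923 1.759 2.211
vertex -0.773 2.49 2.44
vertex -0.27 1.939 2.21
endloop
endfacet
facet normal 0.251 -0.911 -0.327
outer loop
vertex -0.923 1.759 2.211
vertex -0.27 1.939 2.21
vertex -0.777 1.24 3.771
endloop
endfacet
facet normal 0.250 -0.911 -0.327
outer loop
vertex -0.777 1.24 3.771
vertex -0.27 1.939 2.21
vertex -0.124 1.42 3.769
endloop
endfacet
facet normal 0.090 -0.315 0.945
outer loop
vertex -0.777 1.24 3.771
vertex -0.124 1.42 3.769
vertex -0.627 1.97 4.0
endloop
endfacet
facet normal -0.088 0.314 -0.945
outer loop
vertex -0.27 1.939 2.21
vertex -0.773 2.49 2.44
vertex 0.004 2.534 2.382
endloop
endfacet
facet normal 0.910 -0.360 -0.205
outer loop
vertex -0.27 1.939 2.21
vertex 0.004 2.534 2.382
vertex -0.124 1.42 3.769
endloop
endfacet
facet normal 0.911 -0.359 -0.204
outer loop
vertex -0.124 1.42 3.769
vertex 0.004 2.534 2.382
vertex 0.149 2.015 3.942
endloop
endfacet
facet normal 0.089 -0.315 0.945
outer loop
vertex -0.124 1.42 3.769
vertex 0.149 2.015 3.942
vertex -0.627 1.97 4.0
endloop
endfacet
facet normal -0.088 0.315 -0.945
outer loop
vertex 0.004 2.534 2.382
vertex -0.773 2.49 2.44
vertex -0.307 3.095 2.598
endloop
endfacet
facet normal 0.884 0.462 0.072
outer loop
vertex 0.004 2.534 2.382
vertex -0.307 3.095 2.598
vertex 0.149 2.015 3.942
endloop
endfacet
facet normal 0.884 0.461 0.071
outer loop
vertex 0.149 2.015 3.942
vertex -0.307 3.095 2.598
vertex -0.161 2.576 4.158
endloop
endfacet
facet normal 0.089 -0.315 0.945
outer loop
vertex 0.149 2.015 3.942
vertex -0.161 2.576 4.158
vertex -0.627 1.97 4.0
endloop
endfacet
facet normal -0.493 -0.082 0.866
outer loop
vertex -3.558 -2.285 -1.186
vertex -4.243 -1.905 -1.54
vertex -4.258 -4.081 -1.754
endloop
endfacet
facet normal 0.797 -0.441 0.412
outer loop
vertex -3.617 -3.975 -2.88
vertex -3.558 -2.285 -1.186
vertex -4.258 -4.081 -1.754
endloop
endfacet
facet normal -0.494 -0.082 0.866
outer loop
vertex -4.258 -4.081 -1.754
vertex -4.243 -1.905 -1.54
vertex -4.943 -3.702 -2.109
endloop
endfacet
facet normal -0.348 -0.894 -0.282
outer loop
vertex -4.943 -3.702 -2.109
vertex -3.617 -3.975 -2.88
vertex -4.258 -4.081 -1.754
endloop
endfacet
facet normal 0.349 0.893 0.283
outer loop
vertex -3.558 -2.285 -1.186
vertex -3.602 -1.799 -2.666
vertex -4.243 -1.905 -1.54
endloop
endfacet
facet normal 0.797 -0.441 0.412
outer loop
vertex -2.917 -2.178 -2.311
vertex -3.558 -2.285 -1.186
vertex -3.617 -3.975 -2.88
endloop
endfacet
facet normal 0.348 0.894 0.283
outer loop
vertex -2.917 -2.178 -2.311
vertex -3.602 -1.799 -2.666
vertex -3.558 -2.285 -1.186
endloop
endfacet
facet normal -0.797 0.441 -0.412
outer loop
vertex -4.243 -1.905 -1.54
vertex -3.602 -1.799 -2.666
vertex -4.943 -3.702 -2.109
endloop
endfacet
facet normal -0.349 -0.893 -0.284
outer loop
vertex -4.302 -3.595 -3.234
vertex -3.617 -3.975 -2.88
vertex -4.943 -3.702 -2.109
endloop
endfacet
facet normal -0.797 0.441 -0.412
outer loop
vertex -4.943 -3.702 -2.109
vertex -3.602 -1.799 -2.666
vertex -4.302 -3.595 -3.234
endloop
endfacet
facet normal 0.493 0.082 -0.866
outer loop
vertex -4.302 -3.595 -3.234
vertex -2.917 -2.178 -2.311
vertex -3.617 -3.975 -2.88
endloop
endfacet
facet normal 0.494 0.081 -0.866
outer loop
vertex -3.602 -1.799 -2.666
vertex -2.917 -2.178 -2.311
vertex -4.302 -3.595 -3.234
endloop
endfacet

endsolid


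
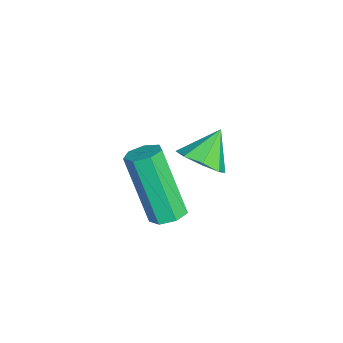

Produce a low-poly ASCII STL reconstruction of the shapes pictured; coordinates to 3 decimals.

solid 
facet normal 0.322 0.300 -0.898
outer loop
vertex 4.306 0.922 3.074
vertex 3.875 0.73 2.855
vertex 3.957 1.207 3.044
endloop
endfacet
facet normal 0.546 0.715 0.437
outer loop
vertex 4.306 0.922 3.074
vertex 3.957 1.207 3.044
vertex 3.616 0.281 4.985
endloop
endfacet
facet normal 0.548 0.713 0.437
outer loop
vertex 3.616 0.281 4.985
vertex 3.957 1.207 3.044
vertex 3.268 0.567 4.955
endloop
endfacet
facet normal -0.324 -0.301 0.897
outer loop
vertex 3.616 0.281 4.985
vertex 3.268 0.567 4.955
vertex 3.185 0.09 4.765
endloop
endfacet
facet normal 0.323 0.300 -0.898
outer loop
vertex 3.957 1.207 3.044
vertex 3.875 0.73 2.855
vertex 3.547 1.134 2.872
endloop
endfacet
facet normal -0.260 0.940 0.221
outer loop
vertex 3.957 1.207 3.044
vertex 3.547 1.134 2.872
vertex 3.268 0.567 4.955
endloop
endfacet
facet normal -0.263 0.939 0.221
outer loop
vertex 3.268 0.567 4.955
vertex 3.547 1.134 2.872
vertex 2.858 0.493 4.782
endloop
endfacet
facet normal -0.324 -0.301 0.897
outer loop
vertex 3.268 0.567 4.955
vertex 2.858 0.493 4.782
vertex 3.185 0.09 4.765
endloop
endfacet
facet normal 0.325 0.301 -0.897
outer loop
vertex 3.547 1.134 2.872
vertex 3.875 0.73 2.855
vertex 3.384 0.756 2.686
endloop
endfacet
facet normal -0.875 0.457 -0.162
outer loop
vertex 3.547 1.134 2.872
vertex 3.384 0.756 2.686
vertex 2.858 0.493 4.782
endloop
endfacet
facet normal -0.873 0.459 -0.162
outer loop
vertex 2.858 0.493 4.782
vertex 3.384 0.756 2.686
vertex 2.694 0.116 4.597
endloop
endfacet
facet normal -0.323 -0.300 0.898
outer loop
vertex 2.858 0.493 4.782
vertex 2.694 0.116 4.597
vertex 3.185 0.09 4.765
endloop
endfacet
facet normal 0.325 0.302 -0.896
outer loop
vertex 3.384 0.756 2.686
vertex 3.875 0.73 2.855
vertex 3.59 0.359 2.627
endloop
endfacet
facet normal -0.829 -0.367 -0.422
outer loop
vertex 3.384 0.756 2.686
vertex 3.59 0.359 2.627
vertex 2.694 0.116 4.597
endloop
endfacet
facet normal -0.829 -0.367 -0.422
outer loop
vertex 2.694 0.116 4.597
vertex 3.59 0.359 2.627
vertex 2.9 -0.281 4.538
endloop
endfacet
facet normal -0.323 -0.301 0.897
outer loop
vertex 2.694 0.116 4.597
vertex 2.9 -0.281 4.538
vertex 3.185 0.09 4.765
endloop
endfacet
facet normal 0.324 0.302 -0.896
outer loop
vertex 3.59 0.359 2.627
vertex 3.875 0.73 2.855
vertex 4.011 0.242 2.74
endloop
endfacet
facet normal -0.157 -0.918 -0.364
outer loop
vertex 3.59 0.359 2.627
vertex 4.011 0.242 2.74
vertex 2.9 -0.281 4.538
endloop
endfacet
facet normal -0.159 -0.917 -0.365
outer loop
vertex 2.9 -0.281 4.538
vertex 4.011 0.242 2.74
vertex 3.321 -0.399 4.651
endloop
endfacet
facet normal -0.325 -0.299 0.897
outer loop
vertex 2.9 -0.281 4.538
vertex 3.321 -0.399 4.651
vertex 3.185 0.09 4.765
endloop
endfacet
facet normal 0.324 0.302 -0.897
outer loop
vertex 4.011 0.242 2.74
vertex 3.875 0.73 2.855
vertex 4.329 0.492 2.939
endloop
endfacet
facet normal 0.630 -0.776 -0.033
outer loop
vertex 4.011 0.242 2.74
vertex 4.329 0.492 2.939
vertex 3.321 -0.399 4.651
endloop
endfacet
facet normal 0.629 -0.776 -0.034
outer loop
vertex 3.321 -0.399 4.651
vertex 4.329 0.492 2.939
vertex 3.64 -0.149 4.849
endloop
endfacet
facet normal -0.323 -0.299 0.898
outer loop
vertex 3.321 -0.399 4.651
vertex 3.64 -0.149 4.849
vertex 3.185 0.09 4.765
endloop
endfacet
facet normal 0.323 0.299 -0.898
outer loop
vertex 4.329 0.492 2.939
vertex 3.875 0.73 2.855
vertex 4.306 0.922 3.074
endloop
endfacet
facet normal 0.945 -0.051 0.324
outer loop
vertex 4.329 0.492 2.939
vertex 4.306 0.922 3.074
vertex 3.64 -0.149 4.849
endloop
endfacet
facet normal 0.945 -0.050 0.324
outer loop
vertex 3.64 -0.149 4.849
vertex 4.306 0.922 3.074
vertex 3.616 0.281 4.985
endloop
endfacet
facet normal -0.324 -0.302 0.897
outer loop
vertex 3.64 -0.149 4.849
vertex 3.616 0.281 4.985
vertex 3.185 0.09 4.765
endloop
endfacet
facet normal 0.538 -0.467 -0.702
outer loop
vertex 1.252 1.595 2.389
vertex 0.647 1.564 1.946
vertex 1.206 2.054 2.048
endloop
endfacet
facet normal 0.451 0.561 0.694
outer loop
vertex 1.252 1.595 2.389
vertex 1.206 2.054 2.048
vertex 0.013 2.116 2.774
endloop
endfacet
facet normal 0.538 -0.468 -0.701
outer loop
vertex 1.206 2.054 2.048
vertex 0.647 1.564 1.946
vertex 0.833 2.226 1.647
endloop
endfacet
facet normal 0.191 0.954 0.232
outer loop
vertex 1.206 2.054 2.048
vertex 0.833 2.226 1.647
vertex 0.013 2.116 2.774
endloop
endfacet
facet normal 0.538 -0.468 -0.701
outer loop
vertex 0.833 2.226 1.647
vertex 0.647 1.564 1.946
vertex 0.351 2.011 1.421
endloop
endfacet
facet normal -0.340 0.927 -0.157
outer loop
vertex 0.833 2.226 1.647
vertex 0.351 2.011 1.421
vertex 0.013 2.116 2.774
endloop
endfacet
facet normal 0.538 -0.467 -0.701
outer loop
vertex 0.351 2.011 1.421
vertex 0.647 1.564 1.946
vertex 0.043 1.533 1.503
endloop
endfacet
facet normal -0.833 0.495 -0.247
outer loop
vertex 0.351 2.011 1.421
vertex 0.043 1.533 1.503
vertex 0.013 2.116 2.774
endloop
endfacet
facet normal 0.538 -0.467 -0.701
outer loop
vertex 0.043 1.533 1.503
vertex 0.647 1.564 1.946
vertex 0.089 1.074 1.844
endloop
endfacet
facet normal -0.996 -0.087 0.017
outer loop
vertex 0.043 1.533 1.503
vertex 0.089 1.074 1.844
vertex 0.013 2.116 2.774
endloop
endfacet
facet normal 0.538 -0.467 -0.701
outer loop
vertex 0.089 1.074 1.844
vertex 0.647 1.564 1.946
vertex 0.462 0.902 2.245
endloop
endfacet
facet normal -0.735 -0.480 0.478
outer loop
vertex 0.089 1.074 1.844
vertex 0.462 0.902 2.245
vertex 0.013 2.116 2.774
endloop
endfacet
facet normal 0.538 -0.467 -0.701
outer loop
vertex 0.462 0.902 2.245
vertex 0.647 1.564 1.946
vertex 0.944 1.118 2.471
endloop
endfacet
facet normal -0.204 -0.453 0.868
outer loop
vertex 0.462 0.902 2.245
vertex 0.944 1.118 2.471
vertex 0.013 2.116 2.774
endloop
endfacet
facet normal 0.538 -0.468 -0.702
outer loop
vertex 0.944 1.118 2.471
vertex 0.647 1.564 1.946
vertex 1.252 1.595 2.389
endloop
endfacet
facet normal 0.288 -0.022 0.957
outer loop
vertex 0.944 1.118 2.471
vertex 1.252 1.595 2.389
vertex 0.013 2.116 2.774
endloop
endfacet

endsolid


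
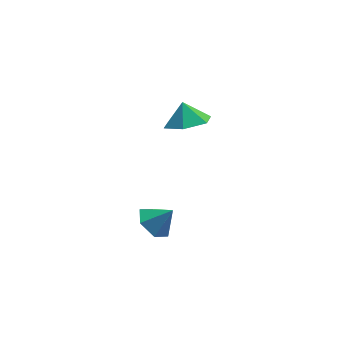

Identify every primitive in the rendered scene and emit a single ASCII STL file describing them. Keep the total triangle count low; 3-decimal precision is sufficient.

solid 
facet normal 0.060 -0.502 -0.863
outer loop
vertex 4.276 2.609 0.693
vertex 3.671 3.322 0.236
vertex 4.704 3.441 0.239
endloop
endfacet
facet normal 0.644 0.083 0.760
outer loop
vertex 4.276 2.609 0.693
vertex 4.704 3.441 0.239
vertex 3.609 3.838 1.124
endloop
endfacet
facet normal 0.060 -0.502 -0.863
outer loop
vertex 4.704 3.441 0.239
vertex 3.671 3.322 0.236
vertex 4.1 4.153 -0.218
endloop
endfacet
facet normal 0.571 0.728 0.380
outer loop
vertex 4.704 3.441 0.239
vertex 4.1 4.153 -0.218
vertex 3.609 3.838 1.124
endloop
endfacet
facet normal 0.060 -0.502 -0.863
outer loop
vertex 4.1 4.153 -0.218
vertex 3.671 3.322 0.236
vertex 3.067 4.034 -0.221
endloop
endfacet
facet normal -0.113 0.976 0.188
outer loop
vertex 4.1 4.153 -0.218
vertex 3.067 4.034 -0.221
vertex 3.609 3.838 1.124
endloop
endfacet
facet normal 0.062 -0.502 -0.863
outer loop
vertex 3.067 4.034 -0.221
vertex 3.671 3.322 0.236
vertex 2.638 3.202 0.232
endloop
endfacet
facet normal -0.724 0.578 0.376
outer loop
vertex 3.067 4.034 -0.221
vertex 2.638 3.202 0.232
vertex 3.609 3.838 1.124
endloop
endfacet
facet normal 0.062 -0.502 -0.863
outer loop
vertex 2.638 3.202 0.232
vertex 3.671 3.322 0.236
vertex 3.243 2.49 0.689
endloop
endfacet
facet normal -0.651 -0.067 0.756
outer loop
vertex 2.638 3.202 0.232
vertex 3.243 2.49 0.689
vertex 3.609 3.838 1.124
endloop
endfacet
facet normal 0.061 -0.501 -0.863
outer loop
vertex 3.243 2.49 0.689
vertex 3.671 3.322 0.236
vertex 4.276 2.609 0.693
endloop
endfacet
facet normal 0.033 -0.315 0.949
outer loop
vertex 3.243 2.49 0.689
vertex 4.276 2.609 0.693
vertex 3.609 3.838 1.124
endloop
endfacet
facet normal -0.641 0.174 -0.748
outer loop
vertex 1.288 -2.2 -1.131
vertex 0.868 -1.684 -0.651
vertex 1.484 -1.404 -1.114
endloop
endfacet
facet normal 0.961 -0.233 -0.151
outer loop
vertex 1.288 -2.2 -1.131
vertex 1.484 -1.404 -1.114
vertex 1.572 -1.876 0.171
endloop
endfacet
facet normal -0.641 0.174 -0.748
outer loop
vertex 1.484 -1.404 -1.114
vertex 0.868 -1.684 -0.651
vertex 1.064 -0.888 -0.634
endloop
endfacet
facet normal 0.828 0.542 0.142
outer loop
vertex 1.484 -1.404 -1.114
vertex 1.064 -0.888 -0.634
vertex 1.572 -1.876 0.171
endloop
endfacet
facet normal -0.640 0.174 -0.748
outer loop
vertex 1.064 -0.888 -0.634
vertex 0.868 -1.684 -0.651
vertex 0.448 -1.169 -0.172
endloop
endfacet
facet normal 0.215 0.681 0.700
outer loop
vertex 1.064 -0.888 -0.634
vertex 0.448 -1.169 -0.172
vertex 1.572 -1.876 0.171
endloop
endfacet
facet normal -0.640 0.174 -0.748
outer loop
vertex 0.448 -1.169 -0.172
vertex 0.868 -1.684 -0.651
vertex 0.251 -1.965 -0.189
endloop
endfacet
facet normal -0.265 0.045 0.963
outer loop
vertex 0.448 -1.169 -0.172
vertex 0.251 -1.965 -0.189
vertex 1.572 -1.876 0.171
endloop
endfacet
facet normal -0.640 0.174 -0.748
outer loop
vertex 0.251 -1.965 -0.189
vertex 0.868 -1.684 -0.651
vertex 0.672 -2.48 -0.669
endloop
endfacet
facet normal -0.133 -0.732 0.669
outer loop
vertex 0.251 -1.965 -0.189
vertex 0.672 -2.48 -0.669
vertex 1.572 -1.876 0.171
endloop
endfacet
facet normal -0.640 0.175 -0.748
outer loop
vertex 0.672 -2.48 -0.669
vertex 0.868 -1.684 -0.651
vertex 1.288 -2.2 -1.131
endloop
endfacet
facet normal 0.480 -0.870 0.112
outer loop
vertex 0.672 -2.48 -0.669
vertex 1.288 -2.2 -1.131
vertex 1.572 -1.876 0.171
endloop
endfacet

endsolid


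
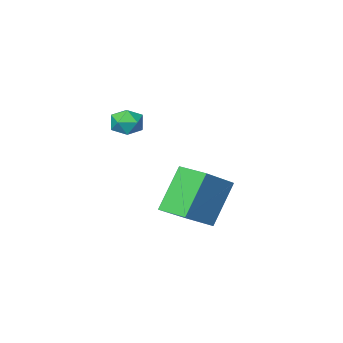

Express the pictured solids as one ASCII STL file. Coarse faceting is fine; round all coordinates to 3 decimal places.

solid 
facet normal -0.504 -0.166 0.847
outer loop
vertex -1.993 -0.861 0.64
vertex -2.414 0.4 0.637
vertex -3.495 -1.366 -0.353
endloop
endfacet
facet normal 0.317 -0.948 0.003
outer loop
vertex -2.386 -1.0 -2.217
vertex -1.993 -0.861 0.64
vertex -3.495 -1.366 -0.353
endloop
endfacet
facet normal -0.504 -0.167 0.847
outer loop
vertex -3.495 -1.366 -0.353
vertex -2.414 0.4 0.637
vertex -3.917 -0.104 -0.356
endloop
endfacet
facet normal -0.803 -0.270 -0.531
outer loop
vertex -3.917 -0.104 -0.356
vertex -2.386 -1.0 -2.217
vertex -3.495 -1.366 -0.353
endloop
endfacet
facet normal 0.803 0.269 0.531
outer loop
vertex -1.993 -0.861 0.64
vertex -1.305 0.766 -1.227
vertex -2.414 0.4 0.637
endloop
endfacet
facet normal 0.316 -0.949 0.003
outer loop
vertex -0.883 -0.496 -1.224
vertex -1.993 -0.861 0.64
vertex -2.386 -1.0 -2.217
endloop
endfacet
facet normal 0.803 0.270 0.531
outer loop
vertex -0.883 -0.496 -1.224
vertex -1.305 0.766 -1.227
vertex -1.993 -0.861 0.64
endloop
endfacet
facet normal -0.317 0.949 -0.002
outer loop
vertex -2.414 0.4 0.637
vertex -1.305 0.766 -1.227
vertex -3.917 -0.104 -0.356
endloop
endfacet
facet normal -0.803 -0.269 -0.531
outer loop
vertex -2.807 0.261 -2.22
vertex -2.386 -1.0 -2.217
vertex -3.917 -0.104 -0.356
endloop
endfacet
facet normal -0.317 0.948 -0.003
outer loop
vertex -3.917 -0.104 -0.356
vertex -1.305 0.766 -1.227
vertex -2.807 0.261 -2.22
endloop
endfacet
facet normal 0.504 0.166 -0.847
outer loop
vertex -2.807 0.261 -2.22
vertex -0.883 -0.496 -1.224
vertex -2.386 -1.0 -2.217
endloop
endfacet
facet normal 0.504 0.167 -0.847
outer loop
vertex -1.305 0.766 -1.227
vertex -0.883 -0.496 -1.224
vertex -2.807 0.261 -2.22
endloop
endfacet
facet normal -0.477 -0.109 0.872
outer loop
vertex -0.392 -0.743 3.606
vertex -0.055 -1.352 3.714
vertex 0.226 -0.749 3.943
endloop
endfacet
facet normal -0.385 0.581 0.717
outer loop
vertex -0.392 -0.743 3.606
vertex 0.226 -0.749 3.943
vertex 0.09 -0.25 3.465
endloop
endfacet
facet normal -0.700 0.709 0.088
outer loop
vertex -0.392 -0.743 3.606
vertex 0.09 -0.25 3.465
vertex -0.275 -0.545 2.94
endloop
endfacet
facet normal -0.985 0.098 -0.144
outer loop
vertex -0.392 -0.743 3.606
vertex -0.275 -0.545 2.94
vertex -0.365 -1.226 3.094
endloop
endfacet
facet normal -0.847 -0.408 0.341
outer loop
vertex -0.392 -0.743 3.606
vertex -0.365 -1.226 3.094
vertex -0.055 -1.352 3.714
endloop
endfacet
facet normal 0.314 0.700 0.641
outer loop
vertex 0.09 -0.25 3.465
vertex 0.226 -0.749 3.943
vertex 0.725 -0.554 3.486
endloop
endfacet
facet normal 0.167 -0.417 0.894
outer loop
vertex 0.226 -0.749 3.943
vertex -0.055 -1.352 3.714
vertex 0.635 -1.235 3.64
endloop
endfacet
facet normal -0.432 -0.901 0.033
outer loop
vertex -0.055 -1.352 3.714
vertex -0.365 -1.226 3.094
vertex 0.27 -1.53 3.115
endloop
endfacet
facet normal -0.655 -0.083 -0.751
outer loop
vertex -0.365 -1.226 3.094
vertex -0.275 -0.545 2.94
vertex 0.134 -1.031 2.637
endloop
endfacet
facet normal -0.194 0.907 -0.375
outer loop
vertex -0.275 -0.545 2.94
vertex 0.09 -0.25 3.465
vertex 0.415 -0.428 2.866
endloop
endfacet
facet normal 0.985 -0.098 0.144
outer loop
vertex 0.752 -1.037 2.974
vertex 0.725 -0.554 3.486
vertex 0.635 -1.235 3.64
endloop
endfacet
facet normal 0.700 -0.709 -0.088
outer loop
vertex 0.752 -1.037 2.974
vertex 0.635 -1.235 3.64
vertex 0.27 -1.53 3.115
endloop
endfacet
facet normal 0.385 -0.581 -0.717
outer loop
vertex 0.752 -1.037 2.974
vertex 0.27 -1.53 3.115
vertex 0.134 -1.031 2.637
endloop
endfacet
facet normal 0.477 0.109 -0.872
outer loop
vertex 0.752 -1.037 2.974
vertex 0.134 -1.031 2.637
vertex 0.415 -0.428 2.866
endloop
endfacet
facet normal 0.847 0.408 -0.341
outer loop
vertex 0.752 -1.037 2.974
vertex 0.415 -0.428 2.866
vertex 0.725 -0.554 3.486
endloop
endfacet
facet normal 0.655 0.083 0.751
outer loop
vertex 0.635 -1.235 3.64
vertex 0.725 -0.554 3.486
vertex 0.226 -0.749 3.943
endloop
endfacet
facet normal 0.194 -0.907 0.375
outer loop
vertex 0.27 -1.53 3.115
vertex 0.635 -1.235 3.64
vertex -0.055 -1.352 3.714
endloop
endfacet
facet normal -0.314 -0.700 -0.641
outer loop
vertex 0.134 -1.031 2.637
vertex 0.27 -1.53 3.115
vertex -0.365 -1.226 3.094
endloop
endfacet
facet normal -0.167 0.417 -0.894
outer loop
vertex 0.415 -0.428 2.866
vertex 0.134 -1.031 2.637
vertex -0.275 -0.545 2.94
endloop
endfacet
facet normal 0.432 0.901 -0.033
outer loop
vertex 0.725 -0.554 3.486
vertex 0.415 -0.428 2.866
vertex 0.09 -0.25 3.465
endloop
endfacet

endsolid


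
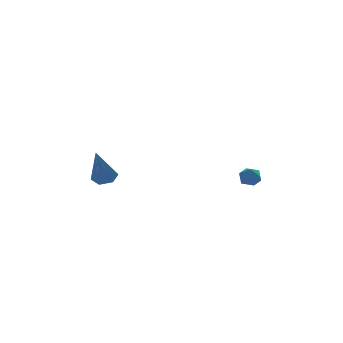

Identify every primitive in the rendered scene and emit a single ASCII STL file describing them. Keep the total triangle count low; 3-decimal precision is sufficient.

solid 
facet normal 0.316 0.231 -0.920
outer loop
vertex -2.932 0.069 -0.219
vertex -3.572 0.334 -0.372
vertex -3.072 0.754 -0.095
endloop
endfacet
facet normal 0.809 0.059 0.585
outer loop
vertex -2.932 0.069 -0.219
vertex -3.072 0.754 -0.095
vertex -4.268 -0.174 1.652
endloop
endfacet
facet normal 0.316 0.231 -0.920
outer loop
vertex -3.072 0.754 -0.095
vertex -3.572 0.334 -0.372
vertex -3.712 1.019 -0.248
endloop
endfacet
facet normal 0.198 0.803 0.562
outer loop
vertex -3.072 0.754 -0.095
vertex -3.712 1.019 -0.248
vertex -4.268 -0.174 1.652
endloop
endfacet
facet normal 0.317 0.231 -0.920
outer loop
vertex -3.712 1.019 -0.248
vertex -3.572 0.334 -0.372
vertex -4.213 0.599 -0.526
endloop
endfacet
facet normal -0.696 0.682 0.224
outer loop
vertex -3.712 1.019 -0.248
vertex -4.213 0.599 -0.526
vertex -4.268 -0.174 1.652
endloop
endfacet
facet normal 0.317 0.231 -0.920
outer loop
vertex -4.213 0.599 -0.526
vertex -3.572 0.334 -0.372
vertex -4.073 -0.086 -0.65
endloop
endfacet
facet normal -0.979 -0.184 -0.090
outer loop
vertex -4.213 0.599 -0.526
vertex -4.073 -0.086 -0.65
vertex -4.268 -0.174 1.652
endloop
endfacet
facet normal 0.317 0.231 -0.920
outer loop
vertex -4.073 -0.086 -0.65
vertex -3.572 0.334 -0.372
vertex -3.432 -0.351 -0.496
endloop
endfacet
facet normal -0.368 -0.928 -0.067
outer loop
vertex -4.073 -0.086 -0.65
vertex -3.432 -0.351 -0.496
vertex -4.268 -0.174 1.652
endloop
endfacet
facet normal 0.316 0.231 -0.920
outer loop
vertex -3.432 -0.351 -0.496
vertex -3.572 0.334 -0.372
vertex -2.932 0.069 -0.219
endloop
endfacet
facet normal 0.527 -0.806 0.271
outer loop
vertex -3.432 -0.351 -0.496
vertex -2.932 0.069 -0.219
vertex -4.268 -0.174 1.652
endloop
endfacet
facet normal -0.486 0.811 0.327
outer loop
vertex 3.448 -1.115 -1.235
vertex 3.162 -1.482 -0.749
vertex 3.75 -1.175 -0.637
endloop
endfacet
facet normal 0.138 0.990 0.029
outer loop
vertex 3.448 -1.115 -1.235
vertex 3.75 -1.175 -0.637
vertex 4.113 -1.209 -1.202
endloop
endfacet
facet normal 0.138 0.753 -0.643
outer loop
vertex 3.448 -1.115 -1.235
vertex 4.113 -1.209 -1.202
vertex 3.75 -1.537 -1.664
endloop
endfacet
facet normal -0.486 0.427 -0.762
outer loop
vertex 3.448 -1.115 -1.235
vertex 3.75 -1.537 -1.664
vertex 3.162 -1.706 -1.384
endloop
endfacet
facet normal -0.871 0.463 -0.163
outer loop
vertex 3.448 -1.115 -1.235
vertex 3.162 -1.706 -1.384
vertex 3.162 -1.482 -0.749
endloop
endfacet
facet normal 0.657 0.649 0.383
outer loop
vertex 4.113 -1.209 -1.202
vertex 3.75 -1.175 -0.637
vertex 4.238 -1.634 -0.696
endloop
endfacet
facet normal -0.353 0.360 0.864
outer loop
vertex 3.75 -1.175 -0.637
vertex 3.162 -1.482 -0.749
vertex 3.65 -1.803 -0.416
endloop
endfacet
facet normal -0.977 -0.202 0.071
outer loop
vertex 3.162 -1.482 -0.749
vertex 3.162 -1.706 -1.384
vertex 3.287 -2.131 -0.878
endloop
endfacet
facet normal -0.353 -0.260 -0.899
outer loop
vertex 3.162 -1.706 -1.384
vertex 3.75 -1.537 -1.664
vertex 3.65 -2.165 -1.443
endloop
endfacet
facet normal 0.657 0.267 -0.705
outer loop
vertex 3.75 -1.537 -1.664
vertex 4.113 -1.209 -1.202
vertex 4.238 -1.858 -1.331
endloop
endfacet
facet normal 0.486 -0.427 0.762
outer loop
vertex 3.952 -2.225 -0.845
vertex 4.238 -1.634 -0.696
vertex 3.65 -1.803 -0.416
endloop
endfacet
facet normal -0.138 -0.753 0.643
outer loop
vertex 3.952 -2.225 -0.845
vertex 3.65 -1.803 -0.416
vertex 3.287 -2.131 -0.878
endloop
endfacet
facet normal -0.138 -0.990 -0.029
outer loop
vertex 3.952 -2.225 -0.845
vertex 3.287 -2.131 -0.878
vertex 3.65 -2.165 -1.443
endloop
endfacet
facet normal 0.486 -0.811 -0.327
outer loop
vertex 3.952 -2.225 -0.845
vertex 3.65 -2.165 -1.443
vertex 4.238 -1.858 -1.331
endloop
endfacet
facet normal 0.871 -0.463 0.163
outer loop
vertex 3.952 -2.225 -0.845
vertex 4.238 -1.858 -1.331
vertex 4.238 -1.634 -0.696
endloop
endfacet
facet normal 0.353 0.260 0.899
outer loop
vertex 3.65 -1.803 -0.416
vertex 4.238 -1.634 -0.696
vertex 3.75 -1.175 -0.637
endloop
endfacet
facet normal -0.657 -0.267 0.705
outer loop
vertex 3.287 -2.131 -0.878
vertex 3.65 -1.803 -0.416
vertex 3.162 -1.482 -0.749
endloop
endfacet
facet normal -0.657 -0.649 -0.383
outer loop
vertex 3.65 -2.165 -1.443
vertex 3.287 -2.131 -0.878
vertex 3.162 -1.706 -1.384
endloop
endfacet
facet normal 0.353 -0.360 -0.864
outer loop
vertex 4.238 -1.858 -1.331
vertex 3.65 -2.165 -1.443
vertex 3.75 -1.537 -1.664
endloop
endfacet
facet normal 0.977 0.202 -0.071
outer loop
vertex 4.238 -1.634 -0.696
vertex 4.238 -1.858 -1.331
vertex 4.113 -1.209 -1.202
endloop
endfacet

endsolid


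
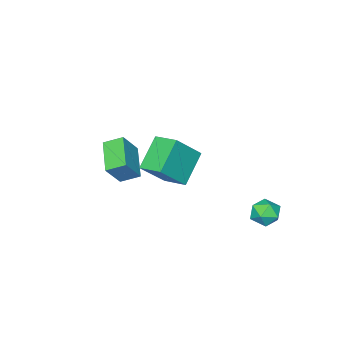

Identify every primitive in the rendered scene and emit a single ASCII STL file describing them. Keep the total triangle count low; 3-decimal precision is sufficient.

solid 
facet normal -0.593 0.017 -0.805
outer loop
vertex 0.313 -2.888 -0.712
vertex -0.275 -2.143 -0.263
vertex 1.378 -1.592 -1.469
endloop
endfacet
facet normal 0.560 -0.710 -0.427
outer loop
vertex 2.255 -1.617 -0.277
vertex 0.313 -2.888 -0.712
vertex 1.378 -1.592 -1.469
endloop
endfacet
facet normal -0.593 0.017 -0.805
outer loop
vertex 1.378 -1.592 -1.469
vertex -0.275 -2.143 -0.263
vertex 0.79 -0.847 -1.02
endloop
endfacet
facet normal 0.579 0.704 -0.411
outer loop
vertex 0.79 -0.847 -1.02
vertex 2.255 -1.617 -0.277
vertex 1.378 -1.592 -1.469
endloop
endfacet
facet normal -0.579 -0.704 0.411
outer loop
vertex 0.313 -2.888 -0.712
vertex 0.602 -2.168 0.929
vertex -0.275 -2.143 -0.263
endloop
endfacet
facet normal 0.560 -0.710 -0.427
outer loop
vertex 1.19 -2.913 0.48
vertex 0.313 -2.888 -0.712
vertex 2.255 -1.617 -0.277
endloop
endfacet
facet normal -0.579 -0.704 0.411
outer loop
vertex 1.19 -2.913 0.48
vertex 0.602 -2.168 0.929
vertex 0.313 -2.888 -0.712
endloop
endfacet
facet normal -0.560 0.710 0.427
outer loop
vertex -0.275 -2.143 -0.263
vertex 0.602 -2.168 0.929
vertex 0.79 -0.847 -1.02
endloop
endfacet
facet normal 0.579 0.704 -0.411
outer loop
vertex 1.667 -0.872 0.172
vertex 2.255 -1.617 -0.277
vertex 0.79 -0.847 -1.02
endloop
endfacet
facet normal -0.560 0.710 0.427
outer loop
vertex 0.79 -0.847 -1.02
vertex 0.602 -2.168 0.929
vertex 1.667 -0.872 0.172
endloop
endfacet
facet normal 0.593 -0.017 0.805
outer loop
vertex 1.667 -0.872 0.172
vertex 1.19 -2.913 0.48
vertex 2.255 -1.617 -0.277
endloop
endfacet
facet normal 0.593 -0.017 0.805
outer loop
vertex 0.602 -2.168 0.929
vertex 1.19 -2.913 0.48
vertex 1.667 -0.872 0.172
endloop
endfacet
facet normal 0.369 0.742 0.560
outer loop
vertex -2.53 4.636 -2.731
vertex -2.513 4.137 -2.081
vertex -1.861 4.187 -2.577
endloop
endfacet
facet normal 0.572 0.811 -0.121
outer loop
vertex -2.53 4.636 -2.731
vertex -1.861 4.187 -2.577
vertex -2.134 4.265 -3.346
endloop
endfacet
facet normal -0.015 0.852 -0.523
outer loop
vertex -2.53 4.636 -2.731
vertex -2.134 4.265 -3.346
vertex -2.954 4.263 -3.326
endloop
endfacet
facet normal -0.581 0.808 -0.092
outer loop
vertex -2.53 4.636 -2.731
vertex -2.954 4.263 -3.326
vertex -3.188 4.184 -2.544
endloop
endfacet
facet normal -0.344 0.740 0.577
outer loop
vertex -2.53 4.636 -2.731
vertex -3.188 4.184 -2.544
vertex -2.513 4.137 -2.081
endloop
endfacet
facet normal 0.926 0.219 -0.307
outer loop
vertex -2.134 4.265 -3.346
vertex -1.861 4.187 -2.577
vertex -1.872 3.536 -3.076
endloop
endfacet
facet normal 0.597 0.108 0.795
outer loop
vertex -1.861 4.187 -2.577
vertex -2.513 4.137 -2.081
vertex -2.106 3.457 -2.294
endloop
endfacet
facet normal -0.558 0.105 0.824
outer loop
vertex -2.513 4.137 -2.081
vertex -3.188 4.184 -2.544
vertex -2.926 3.455 -2.274
endloop
endfacet
facet normal -0.941 0.215 -0.260
outer loop
vertex -3.188 4.184 -2.544
vertex -2.954 4.263 -3.326
vertex -3.199 3.533 -3.043
endloop
endfacet
facet normal -0.024 0.286 -0.958
outer loop
vertex -2.954 4.263 -3.326
vertex -2.134 4.265 -3.346
vertex -2.547 3.583 -3.539
endloop
endfacet
facet normal 0.581 -0.808 0.092
outer loop
vertex -2.53 3.084 -2.889
vertex -1.872 3.536 -3.076
vertex -2.106 3.457 -2.294
endloop
endfacet
facet normal 0.015 -0.852 0.523
outer loop
vertex -2.53 3.084 -2.889
vertex -2.106 3.457 -2.294
vertex -2.926 3.455 -2.274
endloop
endfacet
facet normal -0.572 -0.811 0.121
outer loop
vertex -2.53 3.084 -2.889
vertex -2.926 3.455 -2.274
vertex -3.199 3.533 -3.043
endloop
endfacet
facet normal -0.369 -0.742 -0.560
outer loop
vertex -2.53 3.084 -2.889
vertex -3.199 3.533 -3.043
vertex -2.547 3.583 -3.539
endloop
endfacet
facet normal 0.344 -0.740 -0.577
outer loop
vertex -2.53 3.084 -2.889
vertex -2.547 3.583 -3.539
vertex -1.872 3.536 -3.076
endloop
endfacet
facet normal 0.941 -0.215 0.260
outer loop
vertex -2.106 3.457 -2.294
vertex -1.872 3.536 -3.076
vertex -1.861 4.187 -2.577
endloop
endfacet
facet normal 0.024 -0.286 0.958
outer loop
vertex -2.926 3.455 -2.274
vertex -2.106 3.457 -2.294
vertex -2.513 4.137 -2.081
endloop
endfacet
facet normal -0.926 -0.219 0.307
outer loop
vertex -3.199 3.533 -3.043
vertex -2.926 3.455 -2.274
vertex -3.188 4.184 -2.544
endloop
endfacet
facet normal -0.597 -0.108 -0.795
outer loop
vertex -2.547 3.583 -3.539
vertex -3.199 3.533 -3.043
vertex -2.954 4.263 -3.326
endloop
endfacet
facet normal 0.558 -0.105 -0.824
outer loop
vertex -1.872 3.536 -3.076
vertex -2.547 3.583 -3.539
vertex -2.134 4.265 -3.346
endloop
endfacet
facet normal -0.679 0.135 -0.721
outer loop
vertex 1.015 1.914 2.285
vertex 0.936 3.134 2.588
vertex 2.361 2.298 1.09
endloop
endfacet
facet normal 0.063 -0.969 -0.241
outer loop
vertex 3.624 2.046 2.432
vertex 1.015 1.914 2.285
vertex 2.361 2.298 1.09
endloop
endfacet
facet normal -0.679 0.135 -0.721
outer loop
vertex 2.361 2.298 1.09
vertex 0.936 3.134 2.588
vertex 2.282 3.518 1.393
endloop
endfacet
facet normal 0.731 0.209 -0.649
outer loop
vertex 2.282 3.518 1.393
vertex 3.624 2.046 2.432
vertex 2.361 2.298 1.09
endloop
endfacet
facet normal -0.731 -0.209 0.649
outer loop
vertex 1.015 1.914 2.285
vertex 2.199 2.882 3.93
vertex 0.936 3.134 2.588
endloop
endfacet
facet normal 0.063 -0.969 -0.241
outer loop
vertex 2.278 1.662 3.627
vertex 1.015 1.914 2.285
vertex 3.624 2.046 2.432
endloop
endfacet
facet normal -0.731 -0.209 0.649
outer loop
vertex 2.278 1.662 3.627
vertex 2.199 2.882 3.93
vertex 1.015 1.914 2.285
endloop
endfacet
facet normal -0.063 0.969 0.241
outer loop
vertex 0.936 3.134 2.588
vertex 2.199 2.882 3.93
vertex 2.282 3.518 1.393
endloop
endfacet
facet normal 0.731 0.209 -0.649
outer loop
vertex 3.545 3.266 2.735
vertex 3.624 2.046 2.432
vertex 2.282 3.518 1.393
endloop
endfacet
facet normal -0.063 0.969 0.241
outer loop
vertex 2.282 3.518 1.393
vertex 2.199 2.882 3.93
vertex 3.545 3.266 2.735
endloop
endfacet
facet normal 0.679 -0.135 0.721
outer loop
vertex 3.545 3.266 2.735
vertex 2.278 1.662 3.627
vertex 3.624 2.046 2.432
endloop
endfacet
facet normal 0.679 -0.135 0.721
outer loop
vertex 2.199 2.882 3.93
vertex 2.278 1.662 3.627
vertex 3.545 3.266 2.735
endloop
endfacet

endsolid
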